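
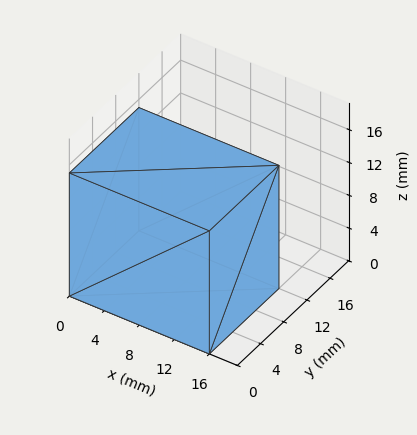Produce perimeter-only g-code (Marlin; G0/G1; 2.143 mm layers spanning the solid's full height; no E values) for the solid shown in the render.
Reading the render: the shape is a rectangular box, roughly 16 × 12 mm footprint and 15 mm tall (dimensions read to the nearest mm from the axis ticks). For the g-code, the solid's height is divided into equal slices at the stated Δz and each level perimeter traced with G1 moves after a G0 lift.

; perimeter-only toolpath
G21 ; units = mm
G90 ; absolute positioning
G28 ; home
; layer 1
G0 Z2.143
G0 X0.000 Y0.000
G1 X16.000 Y0.000
G1 X16.000 Y12.000
G1 X0.000 Y12.000
G1 X0.000 Y0.000
; layer 2
G0 Z4.286
G0 X0.000 Y0.000
G1 X16.000 Y0.000
G1 X16.000 Y12.000
G1 X0.000 Y12.000
G1 X0.000 Y0.000
; layer 3
G0 Z6.429
G0 X0.000 Y0.000
G1 X16.000 Y0.000
G1 X16.000 Y12.000
G1 X0.000 Y12.000
G1 X0.000 Y0.000
; layer 4
G0 Z8.571
G0 X0.000 Y0.000
G1 X16.000 Y0.000
G1 X16.000 Y12.000
G1 X0.000 Y12.000
G1 X0.000 Y0.000
; layer 5
G0 Z10.714
G0 X0.000 Y0.000
G1 X16.000 Y0.000
G1 X16.000 Y12.000
G1 X0.000 Y12.000
G1 X0.000 Y0.000
; layer 6
G0 Z12.857
G0 X0.000 Y0.000
G1 X16.000 Y0.000
G1 X16.000 Y12.000
G1 X0.000 Y12.000
G1 X0.000 Y0.000
; layer 7
G0 Z15.000
G0 X0.000 Y0.000
G1 X16.000 Y0.000
G1 X16.000 Y12.000
G1 X0.000 Y12.000
G1 X0.000 Y0.000
M2 ; end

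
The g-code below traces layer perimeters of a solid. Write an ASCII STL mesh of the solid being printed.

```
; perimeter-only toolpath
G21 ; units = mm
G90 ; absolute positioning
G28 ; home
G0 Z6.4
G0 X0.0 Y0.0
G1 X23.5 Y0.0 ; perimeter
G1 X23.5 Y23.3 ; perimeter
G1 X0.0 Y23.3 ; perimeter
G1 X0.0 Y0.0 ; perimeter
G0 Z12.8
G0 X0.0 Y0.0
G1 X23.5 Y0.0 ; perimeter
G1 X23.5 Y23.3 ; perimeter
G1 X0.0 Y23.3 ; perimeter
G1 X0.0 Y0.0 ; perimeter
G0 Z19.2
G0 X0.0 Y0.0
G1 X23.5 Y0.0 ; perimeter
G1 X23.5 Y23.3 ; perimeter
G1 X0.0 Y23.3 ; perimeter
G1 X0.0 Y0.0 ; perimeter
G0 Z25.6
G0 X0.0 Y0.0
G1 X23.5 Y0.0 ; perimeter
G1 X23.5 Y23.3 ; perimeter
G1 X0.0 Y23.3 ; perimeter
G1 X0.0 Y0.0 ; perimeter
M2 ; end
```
solid part
  facet normal 0.0000 0.0000 -1.0000
    outer loop
      vertex 23.5 23.3 0.0
      vertex 23.5 0.0 0.0
      vertex 0.0 0.0 0.0
    endloop
  endfacet
  facet normal 0.0000 0.0000 -1.0000
    outer loop
      vertex 0.0 23.3 0.0
      vertex 23.5 23.3 0.0
      vertex 0.0 0.0 0.0
    endloop
  endfacet
  facet normal 0.0000 0.0000 1.0000
    outer loop
      vertex 0.0 0.0 25.6
      vertex 23.5 0.0 25.6
      vertex 23.5 23.3 25.6
    endloop
  endfacet
  facet normal 0.0000 0.0000 1.0000
    outer loop
      vertex 0.0 0.0 25.6
      vertex 23.5 23.3 25.6
      vertex 0.0 23.3 25.6
    endloop
  endfacet
  facet normal 0.0000 -1.0000 0.0000
    outer loop
      vertex 0.0 0.0 0.0
      vertex 23.5 0.0 0.0
      vertex 23.5 0.0 25.6
    endloop
  endfacet
  facet normal 0.0000 -1.0000 0.0000
    outer loop
      vertex 0.0 0.0 0.0
      vertex 23.5 0.0 25.6
      vertex 0.0 0.0 25.6
    endloop
  endfacet
  facet normal 0.0000 1.0000 0.0000
    outer loop
      vertex 23.5 23.3 25.6
      vertex 23.5 23.3 0.0
      vertex 0.0 23.3 0.0
    endloop
  endfacet
  facet normal 0.0000 1.0000 0.0000
    outer loop
      vertex 0.0 23.3 25.6
      vertex 23.5 23.3 25.6
      vertex 0.0 23.3 0.0
    endloop
  endfacet
  facet normal -1.0000 0.0000 0.0000
    outer loop
      vertex 0.0 23.3 25.6
      vertex 0.0 23.3 0.0
      vertex 0.0 0.0 0.0
    endloop
  endfacet
  facet normal -1.0000 0.0000 0.0000
    outer loop
      vertex 0.0 0.0 25.6
      vertex 0.0 23.3 25.6
      vertex 0.0 0.0 0.0
    endloop
  endfacet
  facet normal 1.0000 0.0000 0.0000
    outer loop
      vertex 23.5 0.0 0.0
      vertex 23.5 23.3 0.0
      vertex 23.5 23.3 25.6
    endloop
  endfacet
  facet normal 1.0000 0.0000 0.0000
    outer loop
      vertex 23.5 0.0 0.0
      vertex 23.5 23.3 25.6
      vertex 23.5 0.0 25.6
    endloop
  endfacet
endsolid part

The G0 Z moves step by Δz≈6.4 mm. Every layer's G1 loop is the same polygon, so the solid is a straight extrusion of it from z=0 to z≈25.6. Closing with flat bottom and top caps and triangulating gives 12 facets — a rectangular box, roughly 23.5 × 23.3 mm footprint and 25.6 mm tall.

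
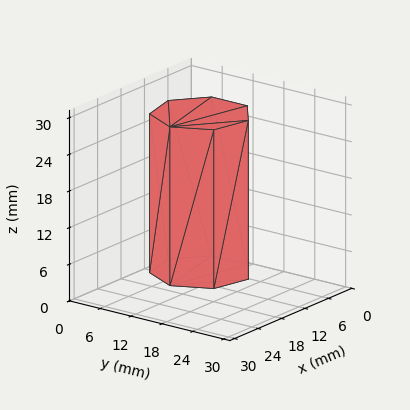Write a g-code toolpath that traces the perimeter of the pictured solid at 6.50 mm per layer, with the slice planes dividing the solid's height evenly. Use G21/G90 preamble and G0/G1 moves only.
Reading the render: the shape is a regular 7-sided prism (a cylinder approximated with 7 flat sides), circumscribed radius ≈ 8 mm, height ≈ 26 mm (dimensions read to the nearest mm from the axis ticks). For the g-code, the solid's height is divided into equal slices at the stated Δz and each level perimeter traced with G1 moves after a G0 lift.

; perimeter-only toolpath
G21 ; units = mm
G90 ; absolute positioning
G28 ; home
; layer 1
G0 Z6.50
G0 X16.00 Y8.00
G1 X12.99 Y14.25
G1 X6.22 Y15.80
G1 X0.79 Y11.47
G1 X0.79 Y4.53
G1 X6.22 Y0.20
G1 X12.99 Y1.75
G1 X16.00 Y8.00
; layer 2
G0 Z13.00
G0 X16.00 Y8.00
G1 X12.99 Y14.25
G1 X6.22 Y15.80
G1 X0.79 Y11.47
G1 X0.79 Y4.53
G1 X6.22 Y0.20
G1 X12.99 Y1.75
G1 X16.00 Y8.00
; layer 3
G0 Z19.50
G0 X16.00 Y8.00
G1 X12.99 Y14.25
G1 X6.22 Y15.80
G1 X0.79 Y11.47
G1 X0.79 Y4.53
G1 X6.22 Y0.20
G1 X12.99 Y1.75
G1 X16.00 Y8.00
; layer 4
G0 Z26.00
G0 X16.00 Y8.00
G1 X12.99 Y14.25
G1 X6.22 Y15.80
G1 X0.79 Y11.47
G1 X0.79 Y4.53
G1 X6.22 Y0.20
G1 X12.99 Y1.75
G1 X16.00 Y8.00
M2 ; end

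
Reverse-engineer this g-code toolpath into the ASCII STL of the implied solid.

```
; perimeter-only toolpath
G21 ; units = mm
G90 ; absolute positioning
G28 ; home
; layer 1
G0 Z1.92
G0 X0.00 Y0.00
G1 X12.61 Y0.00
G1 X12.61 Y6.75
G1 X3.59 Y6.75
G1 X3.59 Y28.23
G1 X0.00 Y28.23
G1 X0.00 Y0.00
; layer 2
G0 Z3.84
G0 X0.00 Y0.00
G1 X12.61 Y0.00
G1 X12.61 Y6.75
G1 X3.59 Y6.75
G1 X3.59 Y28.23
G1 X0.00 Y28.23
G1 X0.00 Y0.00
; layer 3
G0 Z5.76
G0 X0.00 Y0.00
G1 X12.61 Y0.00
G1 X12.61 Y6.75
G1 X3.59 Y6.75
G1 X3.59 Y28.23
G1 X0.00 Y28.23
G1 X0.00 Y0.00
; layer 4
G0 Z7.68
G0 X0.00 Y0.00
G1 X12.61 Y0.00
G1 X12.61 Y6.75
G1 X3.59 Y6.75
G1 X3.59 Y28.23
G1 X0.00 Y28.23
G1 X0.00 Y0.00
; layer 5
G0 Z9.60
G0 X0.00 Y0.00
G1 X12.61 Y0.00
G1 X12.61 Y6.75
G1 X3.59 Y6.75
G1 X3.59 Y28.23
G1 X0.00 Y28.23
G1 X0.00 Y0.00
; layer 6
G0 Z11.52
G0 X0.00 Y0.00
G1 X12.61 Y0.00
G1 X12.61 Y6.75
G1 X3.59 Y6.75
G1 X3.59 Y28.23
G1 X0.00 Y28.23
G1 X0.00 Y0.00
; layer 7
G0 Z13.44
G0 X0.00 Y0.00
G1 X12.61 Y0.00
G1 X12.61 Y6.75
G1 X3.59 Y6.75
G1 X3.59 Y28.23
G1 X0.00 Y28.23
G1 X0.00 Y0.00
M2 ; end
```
solid part
  facet normal 0.0000 0.0000 -1.0000
    outer loop
      vertex 12.61 6.75 0.00
      vertex 12.61 0.00 0.00
      vertex 0.00 0.00 0.00
    endloop
  endfacet
  facet normal 0.0000 0.0000 -1.0000
    outer loop
      vertex 3.59 6.75 0.00
      vertex 12.61 6.75 0.00
      vertex 0.00 0.00 0.00
    endloop
  endfacet
  facet normal 0.0000 0.0000 -1.0000
    outer loop
      vertex 3.59 28.23 0.00
      vertex 3.59 6.75 0.00
      vertex 0.00 0.00 0.00
    endloop
  endfacet
  facet normal 0.0000 0.0000 -1.0000
    outer loop
      vertex 0.00 28.23 0.00
      vertex 3.59 28.23 0.00
      vertex 0.00 0.00 0.00
    endloop
  endfacet
  facet normal 0.0000 0.0000 1.0000
    outer loop
      vertex 0.00 0.00 13.44
      vertex 12.61 0.00 13.44
      vertex 12.61 6.75 13.44
    endloop
  endfacet
  facet normal 0.0000 0.0000 1.0000
    outer loop
      vertex 0.00 0.00 13.44
      vertex 12.61 6.75 13.44
      vertex 3.59 6.75 13.44
    endloop
  endfacet
  facet normal 0.0000 0.0000 1.0000
    outer loop
      vertex 0.00 0.00 13.44
      vertex 3.59 6.75 13.44
      vertex 3.59 28.23 13.44
    endloop
  endfacet
  facet normal 0.0000 0.0000 1.0000
    outer loop
      vertex 0.00 0.00 13.44
      vertex 3.59 28.23 13.44
      vertex 0.00 28.23 13.44
    endloop
  endfacet
  facet normal 0.0000 -1.0000 0.0000
    outer loop
      vertex 0.00 0.00 0.00
      vertex 12.61 0.00 0.00
      vertex 12.61 0.00 13.44
    endloop
  endfacet
  facet normal 0.0000 -1.0000 0.0000
    outer loop
      vertex 0.00 0.00 0.00
      vertex 12.61 0.00 13.44
      vertex 0.00 0.00 13.44
    endloop
  endfacet
  facet normal 1.0000 0.0000 0.0000
    outer loop
      vertex 12.61 0.00 0.00
      vertex 12.61 6.75 0.00
      vertex 12.61 6.75 13.44
    endloop
  endfacet
  facet normal 1.0000 0.0000 0.0000
    outer loop
      vertex 12.61 0.00 0.00
      vertex 12.61 6.75 13.44
      vertex 12.61 0.00 13.44
    endloop
  endfacet
  facet normal 0.0000 1.0000 0.0000
    outer loop
      vertex 12.61 6.75 0.00
      vertex 3.59 6.75 0.00
      vertex 3.59 6.75 13.44
    endloop
  endfacet
  facet normal 0.0000 1.0000 0.0000
    outer loop
      vertex 12.61 6.75 0.00
      vertex 3.59 6.75 13.44
      vertex 12.61 6.75 13.44
    endloop
  endfacet
  facet normal 1.0000 0.0000 0.0000
    outer loop
      vertex 3.59 6.75 0.00
      vertex 3.59 28.23 0.00
      vertex 3.59 28.23 13.44
    endloop
  endfacet
  facet normal 1.0000 0.0000 0.0000
    outer loop
      vertex 3.59 6.75 0.00
      vertex 3.59 28.23 13.44
      vertex 3.59 6.75 13.44
    endloop
  endfacet
  facet normal 0.0000 1.0000 0.0000
    outer loop
      vertex 3.59 28.23 0.00
      vertex 0.00 28.23 0.00
      vertex 0.00 28.23 13.44
    endloop
  endfacet
  facet normal 0.0000 1.0000 0.0000
    outer loop
      vertex 3.59 28.23 0.00
      vertex 0.00 28.23 13.44
      vertex 3.59 28.23 13.44
    endloop
  endfacet
  facet normal -1.0000 0.0000 0.0000
    outer loop
      vertex 0.00 28.23 0.00
      vertex 0.00 0.00 0.00
      vertex 0.00 0.00 13.44
    endloop
  endfacet
  facet normal -1.0000 0.0000 0.0000
    outer loop
      vertex 0.00 28.23 0.00
      vertex 0.00 0.00 13.44
      vertex 0.00 28.23 13.44
    endloop
  endfacet
endsolid part

The G0 Z moves step by Δz≈1.92 mm. Every layer's G1 loop is the same polygon, so the solid is a straight extrusion of it from z=0 to z≈13.4. Closing with flat bottom and top caps and triangulating gives 20 facets — an L-shaped prism: outer 12.6 × 28.2 mm, arm thicknesses ≈ 6.75 mm (horizontal) and 3.59 mm (vertical), extruded 13.4 mm in z.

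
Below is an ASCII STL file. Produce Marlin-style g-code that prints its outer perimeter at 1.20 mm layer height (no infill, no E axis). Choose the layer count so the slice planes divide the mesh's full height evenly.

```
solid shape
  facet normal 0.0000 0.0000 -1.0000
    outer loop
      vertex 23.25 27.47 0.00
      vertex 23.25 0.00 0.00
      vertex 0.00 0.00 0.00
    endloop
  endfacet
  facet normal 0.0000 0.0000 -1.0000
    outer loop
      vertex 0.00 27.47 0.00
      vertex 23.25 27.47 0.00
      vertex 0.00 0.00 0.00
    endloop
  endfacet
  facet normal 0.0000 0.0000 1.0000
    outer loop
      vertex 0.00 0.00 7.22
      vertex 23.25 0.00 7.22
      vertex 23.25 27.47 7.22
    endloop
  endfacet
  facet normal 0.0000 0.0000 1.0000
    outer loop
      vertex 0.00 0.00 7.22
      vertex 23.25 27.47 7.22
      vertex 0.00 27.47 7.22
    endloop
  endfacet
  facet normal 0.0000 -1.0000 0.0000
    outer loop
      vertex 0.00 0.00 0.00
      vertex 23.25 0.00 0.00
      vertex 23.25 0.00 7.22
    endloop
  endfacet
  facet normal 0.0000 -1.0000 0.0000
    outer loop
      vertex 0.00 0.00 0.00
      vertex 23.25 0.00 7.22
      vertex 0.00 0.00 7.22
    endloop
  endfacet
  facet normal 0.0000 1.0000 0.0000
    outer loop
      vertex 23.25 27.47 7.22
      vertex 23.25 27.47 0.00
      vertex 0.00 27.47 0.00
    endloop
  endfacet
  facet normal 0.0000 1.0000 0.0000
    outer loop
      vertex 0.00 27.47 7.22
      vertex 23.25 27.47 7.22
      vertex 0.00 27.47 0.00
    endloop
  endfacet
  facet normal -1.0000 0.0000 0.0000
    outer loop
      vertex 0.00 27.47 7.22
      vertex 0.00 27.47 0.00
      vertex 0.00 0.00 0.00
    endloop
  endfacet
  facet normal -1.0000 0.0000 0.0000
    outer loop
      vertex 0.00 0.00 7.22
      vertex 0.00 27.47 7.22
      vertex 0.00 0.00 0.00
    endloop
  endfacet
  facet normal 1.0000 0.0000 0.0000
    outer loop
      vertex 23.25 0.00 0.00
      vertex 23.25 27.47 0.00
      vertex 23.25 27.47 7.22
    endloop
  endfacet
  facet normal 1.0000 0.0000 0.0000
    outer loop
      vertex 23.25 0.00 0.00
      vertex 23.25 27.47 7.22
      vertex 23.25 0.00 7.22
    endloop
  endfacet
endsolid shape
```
; perimeter-only toolpath
G21 ; units = mm
G90 ; absolute positioning
G28 ; home
; layer 1
G0 Z1.20
G0 X0.00 Y0.00
G1 X23.25 Y0.00
G1 X23.25 Y27.47
G1 X0.00 Y27.47
G1 X0.00 Y0.00
; layer 2
G0 Z2.41
G0 X0.00 Y0.00
G1 X23.25 Y0.00
G1 X23.25 Y27.47
G1 X0.00 Y27.47
G1 X0.00 Y0.00
; layer 3
G0 Z3.61
G0 X0.00 Y0.00
G1 X23.25 Y0.00
G1 X23.25 Y27.47
G1 X0.00 Y27.47
G1 X0.00 Y0.00
; layer 4
G0 Z4.81
G0 X0.00 Y0.00
G1 X23.25 Y0.00
G1 X23.25 Y27.47
G1 X0.00 Y27.47
G1 X0.00 Y0.00
; layer 5
G0 Z6.02
G0 X0.00 Y0.00
G1 X23.25 Y0.00
G1 X23.25 Y27.47
G1 X0.00 Y27.47
G1 X0.00 Y0.00
; layer 6
G0 Z7.22
G0 X0.00 Y0.00
G1 X23.25 Y0.00
G1 X23.25 Y27.47
G1 X0.00 Y27.47
G1 X0.00 Y0.00
M2 ; end

The solid is a rectangular box, roughly 23.2 × 27.5 mm footprint and 7.22 mm tall. Slicing at Δz = 1.20 mm — 6 equal slices spanning the solid's height, so layer i sits at z = i·h/6 — gives 6 non-empty perimeters. Each is a 4-segment closed polygon; G0 lifts to the layer z and rapids to the start vertex, then G1 traces the edges.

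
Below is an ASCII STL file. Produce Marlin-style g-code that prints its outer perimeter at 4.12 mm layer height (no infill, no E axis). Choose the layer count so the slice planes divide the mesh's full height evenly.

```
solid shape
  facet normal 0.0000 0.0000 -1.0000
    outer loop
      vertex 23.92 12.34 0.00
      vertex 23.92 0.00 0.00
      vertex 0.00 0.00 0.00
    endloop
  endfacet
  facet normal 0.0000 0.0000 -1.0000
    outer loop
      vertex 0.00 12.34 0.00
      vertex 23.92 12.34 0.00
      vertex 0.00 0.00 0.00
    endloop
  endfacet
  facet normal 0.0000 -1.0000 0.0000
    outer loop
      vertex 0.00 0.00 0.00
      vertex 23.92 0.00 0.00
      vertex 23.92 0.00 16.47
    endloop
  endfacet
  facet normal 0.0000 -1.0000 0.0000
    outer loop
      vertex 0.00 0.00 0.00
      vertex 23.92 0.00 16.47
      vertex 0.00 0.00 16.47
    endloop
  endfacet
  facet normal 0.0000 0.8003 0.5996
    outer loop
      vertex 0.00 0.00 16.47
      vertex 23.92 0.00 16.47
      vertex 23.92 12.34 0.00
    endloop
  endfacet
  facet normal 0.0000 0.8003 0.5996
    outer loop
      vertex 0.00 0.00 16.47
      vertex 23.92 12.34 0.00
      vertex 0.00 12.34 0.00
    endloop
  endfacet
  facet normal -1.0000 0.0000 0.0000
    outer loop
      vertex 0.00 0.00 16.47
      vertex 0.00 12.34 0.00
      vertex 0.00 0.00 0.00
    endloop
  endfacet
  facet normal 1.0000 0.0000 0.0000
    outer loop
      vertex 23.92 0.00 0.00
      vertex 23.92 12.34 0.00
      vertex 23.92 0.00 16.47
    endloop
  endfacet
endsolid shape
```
; perimeter-only toolpath
G21 ; units = mm
G90 ; absolute positioning
G28 ; home
; layer 1
G0 Z4.12
G0 X0.00 Y0.00
G1 X23.92 Y0.00
G1 X23.92 Y9.25
G1 X0.00 Y9.25
G1 X0.00 Y0.00
; layer 2
G0 Z8.23
G0 X0.00 Y0.00
G1 X23.92 Y0.00
G1 X23.92 Y6.17
G1 X0.00 Y6.17
G1 X0.00 Y0.00
; layer 3
G0 Z12.35
G0 X0.00 Y0.00
G1 X23.92 Y0.00
G1 X23.92 Y3.08
G1 X0.00 Y3.08
G1 X0.00 Y0.00
M2 ; end

The solid is a wedge (ramp): 23.9 × 12.3 mm base, rising to 16.5 mm along the y=0 edge and sloping linearly to z=0 at y=12.3. Slicing at Δz = 4.12 mm — 4 equal slices spanning the solid's height, so layer i sits at z = i·h/4 — gives 3 non-empty perimeters. Each is a 4-segment closed polygon; G0 lifts to the layer z and rapids to the start vertex, then G1 traces the edges. The cross-section shrinks linearly with z (the slice at the apex is degenerate and omitted).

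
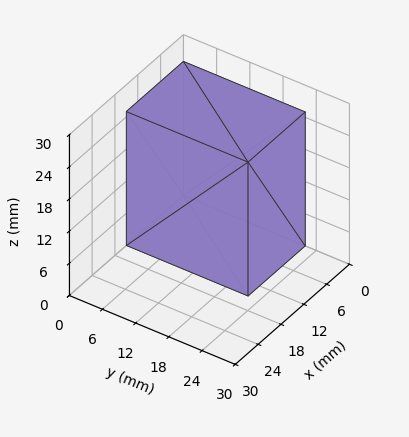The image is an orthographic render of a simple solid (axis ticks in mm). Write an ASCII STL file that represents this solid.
Reading the render: the shape is a rectangular box, roughly 15 × 22 mm footprint and 25 mm tall (dimensions read to the nearest mm from the axis ticks). For the STL, each face is triangulated and given an outward normal.

solid part
  facet normal 0.0000 0.0000 -1.0000
    outer loop
      vertex 15.0 22.0 0.0
      vertex 15.0 0.0 0.0
      vertex 0.0 0.0 0.0
    endloop
  endfacet
  facet normal 0.0000 0.0000 -1.0000
    outer loop
      vertex 0.0 22.0 0.0
      vertex 15.0 22.0 0.0
      vertex 0.0 0.0 0.0
    endloop
  endfacet
  facet normal 0.0000 0.0000 1.0000
    outer loop
      vertex 0.0 0.0 25.0
      vertex 15.0 0.0 25.0
      vertex 15.0 22.0 25.0
    endloop
  endfacet
  facet normal 0.0000 0.0000 1.0000
    outer loop
      vertex 0.0 0.0 25.0
      vertex 15.0 22.0 25.0
      vertex 0.0 22.0 25.0
    endloop
  endfacet
  facet normal 0.0000 -1.0000 0.0000
    outer loop
      vertex 0.0 0.0 0.0
      vertex 15.0 0.0 0.0
      vertex 15.0 0.0 25.0
    endloop
  endfacet
  facet normal 0.0000 -1.0000 0.0000
    outer loop
      vertex 0.0 0.0 0.0
      vertex 15.0 0.0 25.0
      vertex 0.0 0.0 25.0
    endloop
  endfacet
  facet normal 0.0000 1.0000 0.0000
    outer loop
      vertex 15.0 22.0 25.0
      vertex 15.0 22.0 0.0
      vertex 0.0 22.0 0.0
    endloop
  endfacet
  facet normal 0.0000 1.0000 0.0000
    outer loop
      vertex 0.0 22.0 25.0
      vertex 15.0 22.0 25.0
      vertex 0.0 22.0 0.0
    endloop
  endfacet
  facet normal -1.0000 0.0000 0.0000
    outer loop
      vertex 0.0 22.0 25.0
      vertex 0.0 22.0 0.0
      vertex 0.0 0.0 0.0
    endloop
  endfacet
  facet normal -1.0000 0.0000 0.0000
    outer loop
      vertex 0.0 0.0 25.0
      vertex 0.0 22.0 25.0
      vertex 0.0 0.0 0.0
    endloop
  endfacet
  facet normal 1.0000 0.0000 0.0000
    outer loop
      vertex 15.0 0.0 0.0
      vertex 15.0 22.0 0.0
      vertex 15.0 22.0 25.0
    endloop
  endfacet
  facet normal 1.0000 0.0000 0.0000
    outer loop
      vertex 15.0 0.0 0.0
      vertex 15.0 22.0 25.0
      vertex 15.0 0.0 25.0
    endloop
  endfacet
endsolid part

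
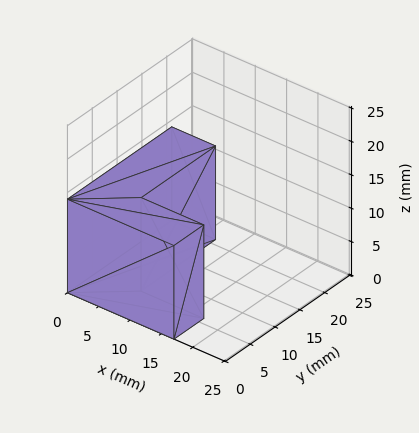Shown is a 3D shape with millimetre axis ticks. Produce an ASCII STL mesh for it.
Reading the render: the shape is an L-shaped prism: outer 17 × 21 mm, arm thicknesses ≈ 6 mm (horizontal) and 7 mm (vertical), extruded 14 mm in z (dimensions read to the nearest mm from the axis ticks). For the STL, each face is triangulated and given an outward normal.

solid part
  facet normal 0.0000 0.0000 -1.0000
    outer loop
      vertex 17.00 6.00 0.00
      vertex 17.00 0.00 0.00
      vertex 0.00 0.00 0.00
    endloop
  endfacet
  facet normal 0.0000 0.0000 -1.0000
    outer loop
      vertex 7.00 6.00 0.00
      vertex 17.00 6.00 0.00
      vertex 0.00 0.00 0.00
    endloop
  endfacet
  facet normal 0.0000 0.0000 -1.0000
    outer loop
      vertex 7.00 21.00 0.00
      vertex 7.00 6.00 0.00
      vertex 0.00 0.00 0.00
    endloop
  endfacet
  facet normal 0.0000 0.0000 -1.0000
    outer loop
      vertex 0.00 21.00 0.00
      vertex 7.00 21.00 0.00
      vertex 0.00 0.00 0.00
    endloop
  endfacet
  facet normal 0.0000 0.0000 1.0000
    outer loop
      vertex 0.00 0.00 14.00
      vertex 17.00 0.00 14.00
      vertex 17.00 6.00 14.00
    endloop
  endfacet
  facet normal 0.0000 0.0000 1.0000
    outer loop
      vertex 0.00 0.00 14.00
      vertex 17.00 6.00 14.00
      vertex 7.00 6.00 14.00
    endloop
  endfacet
  facet normal 0.0000 0.0000 1.0000
    outer loop
      vertex 0.00 0.00 14.00
      vertex 7.00 6.00 14.00
      vertex 7.00 21.00 14.00
    endloop
  endfacet
  facet normal 0.0000 0.0000 1.0000
    outer loop
      vertex 0.00 0.00 14.00
      vertex 7.00 21.00 14.00
      vertex 0.00 21.00 14.00
    endloop
  endfacet
  facet normal 0.0000 -1.0000 0.0000
    outer loop
      vertex 0.00 0.00 0.00
      vertex 17.00 0.00 0.00
      vertex 17.00 0.00 14.00
    endloop
  endfacet
  facet normal 0.0000 -1.0000 0.0000
    outer loop
      vertex 0.00 0.00 0.00
      vertex 17.00 0.00 14.00
      vertex 0.00 0.00 14.00
    endloop
  endfacet
  facet normal 1.0000 0.0000 0.0000
    outer loop
      vertex 17.00 0.00 0.00
      vertex 17.00 6.00 0.00
      vertex 17.00 6.00 14.00
    endloop
  endfacet
  facet normal 1.0000 0.0000 0.0000
    outer loop
      vertex 17.00 0.00 0.00
      vertex 17.00 6.00 14.00
      vertex 17.00 0.00 14.00
    endloop
  endfacet
  facet normal 0.0000 1.0000 0.0000
    outer loop
      vertex 17.00 6.00 0.00
      vertex 7.00 6.00 0.00
      vertex 7.00 6.00 14.00
    endloop
  endfacet
  facet normal 0.0000 1.0000 0.0000
    outer loop
      vertex 17.00 6.00 0.00
      vertex 7.00 6.00 14.00
      vertex 17.00 6.00 14.00
    endloop
  endfacet
  facet normal 1.0000 0.0000 0.0000
    outer loop
      vertex 7.00 6.00 0.00
      vertex 7.00 21.00 0.00
      vertex 7.00 21.00 14.00
    endloop
  endfacet
  facet normal 1.0000 0.0000 0.0000
    outer loop
      vertex 7.00 6.00 0.00
      vertex 7.00 21.00 14.00
      vertex 7.00 6.00 14.00
    endloop
  endfacet
  facet normal 0.0000 1.0000 0.0000
    outer loop
      vertex 7.00 21.00 0.00
      vertex 0.00 21.00 0.00
      vertex 0.00 21.00 14.00
    endloop
  endfacet
  facet normal 0.0000 1.0000 0.0000
    outer loop
      vertex 7.00 21.00 0.00
      vertex 0.00 21.00 14.00
      vertex 7.00 21.00 14.00
    endloop
  endfacet
  facet normal -1.0000 0.0000 0.0000
    outer loop
      vertex 0.00 21.00 0.00
      vertex 0.00 0.00 0.00
      vertex 0.00 0.00 14.00
    endloop
  endfacet
  facet normal -1.0000 0.0000 0.0000
    outer loop
      vertex 0.00 21.00 0.00
      vertex 0.00 0.00 14.00
      vertex 0.00 21.00 14.00
    endloop
  endfacet
endsolid part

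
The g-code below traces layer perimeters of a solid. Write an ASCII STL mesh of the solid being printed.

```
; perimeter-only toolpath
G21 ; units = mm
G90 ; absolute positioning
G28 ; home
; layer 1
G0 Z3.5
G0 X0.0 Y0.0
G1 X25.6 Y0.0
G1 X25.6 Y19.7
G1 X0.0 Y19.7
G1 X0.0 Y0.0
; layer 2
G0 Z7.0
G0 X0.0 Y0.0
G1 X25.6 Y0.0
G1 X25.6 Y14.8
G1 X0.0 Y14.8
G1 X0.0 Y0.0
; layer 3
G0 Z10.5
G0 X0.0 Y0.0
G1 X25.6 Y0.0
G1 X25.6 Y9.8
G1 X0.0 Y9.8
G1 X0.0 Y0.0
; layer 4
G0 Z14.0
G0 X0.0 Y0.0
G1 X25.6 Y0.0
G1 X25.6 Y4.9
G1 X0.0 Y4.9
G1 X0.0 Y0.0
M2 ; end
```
solid part
  facet normal 0.0000 0.0000 -1.0000
    outer loop
      vertex 25.6 24.6 0.0
      vertex 25.6 0.0 0.0
      vertex 0.0 0.0 0.0
    endloop
  endfacet
  facet normal 0.0000 0.0000 -1.0000
    outer loop
      vertex 0.0 24.6 0.0
      vertex 25.6 24.6 0.0
      vertex 0.0 0.0 0.0
    endloop
  endfacet
  facet normal 0.0000 -1.0000 0.0000
    outer loop
      vertex 0.0 0.0 0.0
      vertex 25.6 0.0 0.0
      vertex 25.6 0.0 17.5
    endloop
  endfacet
  facet normal 0.0000 -1.0000 0.0000
    outer loop
      vertex 0.0 0.0 0.0
      vertex 25.6 0.0 17.5
      vertex 0.0 0.0 17.5
    endloop
  endfacet
  facet normal 0.0000 0.5797 0.8149
    outer loop
      vertex 0.0 0.0 17.5
      vertex 25.6 0.0 17.5
      vertex 25.6 24.6 0.0
    endloop
  endfacet
  facet normal 0.0000 0.5797 0.8149
    outer loop
      vertex 0.0 0.0 17.5
      vertex 25.6 24.6 0.0
      vertex 0.0 24.6 0.0
    endloop
  endfacet
  facet normal -1.0000 0.0000 0.0000
    outer loop
      vertex 0.0 0.0 17.5
      vertex 0.0 24.6 0.0
      vertex 0.0 0.0 0.0
    endloop
  endfacet
  facet normal 1.0000 0.0000 0.0000
    outer loop
      vertex 25.6 0.0 0.0
      vertex 25.6 24.6 0.0
      vertex 25.6 0.0 17.5
    endloop
  endfacet
endsolid part

The G0 Z moves step by Δz≈3.5 mm. The G1 loops shrink linearly with z, so the solid tapers from its base footprint up to z≈17.5. Closing with a flat bottom cap and the tapered top and triangulating gives 8 facets — a wedge (ramp): 25.6 × 24.6 mm base, rising to 17.5 mm along the y=0 edge and sloping linearly to z=0 at y=24.6.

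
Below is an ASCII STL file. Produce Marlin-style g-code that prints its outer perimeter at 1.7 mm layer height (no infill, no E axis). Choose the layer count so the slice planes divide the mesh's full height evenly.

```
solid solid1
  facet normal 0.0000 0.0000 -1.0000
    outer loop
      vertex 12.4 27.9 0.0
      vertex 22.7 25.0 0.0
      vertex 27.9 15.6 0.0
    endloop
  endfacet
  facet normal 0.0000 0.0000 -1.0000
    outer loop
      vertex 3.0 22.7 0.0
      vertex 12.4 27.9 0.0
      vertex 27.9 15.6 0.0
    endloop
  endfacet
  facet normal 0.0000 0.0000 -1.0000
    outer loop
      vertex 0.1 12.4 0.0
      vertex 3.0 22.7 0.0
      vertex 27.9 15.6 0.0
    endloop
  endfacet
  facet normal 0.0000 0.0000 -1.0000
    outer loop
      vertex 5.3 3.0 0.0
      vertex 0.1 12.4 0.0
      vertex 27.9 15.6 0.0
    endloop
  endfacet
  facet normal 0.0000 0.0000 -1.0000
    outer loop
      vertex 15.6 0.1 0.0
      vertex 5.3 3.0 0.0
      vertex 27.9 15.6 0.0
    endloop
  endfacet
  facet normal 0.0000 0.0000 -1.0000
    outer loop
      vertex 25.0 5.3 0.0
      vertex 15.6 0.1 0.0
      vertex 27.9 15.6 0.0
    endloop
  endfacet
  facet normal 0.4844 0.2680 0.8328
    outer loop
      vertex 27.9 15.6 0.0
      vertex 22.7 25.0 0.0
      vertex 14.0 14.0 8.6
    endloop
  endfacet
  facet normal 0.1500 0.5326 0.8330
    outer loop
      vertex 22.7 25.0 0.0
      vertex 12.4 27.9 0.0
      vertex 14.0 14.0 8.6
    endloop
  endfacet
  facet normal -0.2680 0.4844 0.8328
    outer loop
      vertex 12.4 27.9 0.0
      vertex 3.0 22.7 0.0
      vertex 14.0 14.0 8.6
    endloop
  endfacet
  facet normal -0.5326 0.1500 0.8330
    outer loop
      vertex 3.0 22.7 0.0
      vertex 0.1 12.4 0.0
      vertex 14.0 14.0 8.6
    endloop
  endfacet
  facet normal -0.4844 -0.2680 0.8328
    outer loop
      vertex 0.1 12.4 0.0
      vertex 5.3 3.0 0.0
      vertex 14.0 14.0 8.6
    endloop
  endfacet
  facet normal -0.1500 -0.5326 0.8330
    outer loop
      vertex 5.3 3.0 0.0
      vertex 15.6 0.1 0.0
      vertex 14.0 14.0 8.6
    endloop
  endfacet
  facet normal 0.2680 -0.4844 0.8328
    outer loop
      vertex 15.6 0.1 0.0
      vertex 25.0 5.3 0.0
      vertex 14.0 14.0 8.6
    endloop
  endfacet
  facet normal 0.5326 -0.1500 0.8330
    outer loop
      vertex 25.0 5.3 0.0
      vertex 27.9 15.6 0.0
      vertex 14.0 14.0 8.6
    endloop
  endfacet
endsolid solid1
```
; perimeter-only toolpath
G21 ; units = mm
G90 ; absolute positioning
G28 ; home
; layer 1
G0 Z1.7
G0 X25.1 Y15.3
G1 X21.0 Y22.8
G1 X12.7 Y25.1
G1 X5.2 Y21.0
G1 X2.9 Y12.7
G1 X7.0 Y5.2
G1 X15.3 Y2.9
G1 X22.8 Y7.0
G1 X25.1 Y15.3
; layer 2
G0 Z3.4
G0 X22.3 Y15.0
G1 X19.2 Y20.6
G1 X13.0 Y22.3
G1 X7.4 Y19.2
G1 X5.7 Y13.0
G1 X8.8 Y7.4
G1 X15.0 Y5.7
G1 X20.6 Y8.8
G1 X22.3 Y15.0
; layer 3
G0 Z5.2
G0 X19.6 Y14.6
G1 X17.5 Y18.4
G1 X13.4 Y19.6
G1 X9.6 Y17.5
G1 X8.4 Y13.4
G1 X10.5 Y9.6
G1 X14.6 Y8.4
G1 X18.4 Y10.5
G1 X19.6 Y14.6
; layer 4
G0 Z6.9
G0 X16.8 Y14.3
G1 X15.7 Y16.2
G1 X13.7 Y16.8
G1 X11.8 Y15.7
G1 X11.2 Y13.7
G1 X12.3 Y11.8
G1 X14.3 Y11.2
G1 X16.2 Y12.3
G1 X16.8 Y14.3
M2 ; end

The solid is a regular 8-sided pyramid, base circumscribed radius ≈ 14 mm, apex at z ≈ 8.6 mm. Slicing at Δz = 1.7 mm — 5 equal slices spanning the solid's height, so layer i sits at z = i·h/5 — gives 4 non-empty perimeters. Each is a 8-segment closed polygon; G0 lifts to the layer z and rapids to the start vertex, then G1 traces the edges. The cross-section shrinks linearly with z (the slice at the apex is degenerate and omitted).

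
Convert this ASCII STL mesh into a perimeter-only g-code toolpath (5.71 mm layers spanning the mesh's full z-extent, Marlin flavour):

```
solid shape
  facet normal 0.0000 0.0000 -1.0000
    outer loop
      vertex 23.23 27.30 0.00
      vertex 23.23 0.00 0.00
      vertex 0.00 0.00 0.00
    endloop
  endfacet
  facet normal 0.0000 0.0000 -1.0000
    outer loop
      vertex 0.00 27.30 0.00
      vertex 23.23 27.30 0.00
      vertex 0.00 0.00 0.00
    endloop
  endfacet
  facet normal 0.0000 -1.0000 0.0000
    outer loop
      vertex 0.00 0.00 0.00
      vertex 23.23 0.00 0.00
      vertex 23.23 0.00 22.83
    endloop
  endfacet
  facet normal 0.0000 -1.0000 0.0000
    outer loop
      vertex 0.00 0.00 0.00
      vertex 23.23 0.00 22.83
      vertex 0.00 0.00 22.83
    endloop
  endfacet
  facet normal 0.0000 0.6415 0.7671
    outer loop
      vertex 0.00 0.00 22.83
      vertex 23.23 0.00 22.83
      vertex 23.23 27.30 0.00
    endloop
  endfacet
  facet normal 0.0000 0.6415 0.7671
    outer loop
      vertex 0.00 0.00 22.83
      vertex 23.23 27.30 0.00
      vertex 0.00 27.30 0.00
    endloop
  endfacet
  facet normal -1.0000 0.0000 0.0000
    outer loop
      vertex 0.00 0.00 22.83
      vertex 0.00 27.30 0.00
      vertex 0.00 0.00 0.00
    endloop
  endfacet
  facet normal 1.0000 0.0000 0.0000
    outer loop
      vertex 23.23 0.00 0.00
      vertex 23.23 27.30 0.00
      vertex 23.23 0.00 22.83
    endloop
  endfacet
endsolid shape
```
; perimeter-only toolpath
G21 ; units = mm
G90 ; absolute positioning
G28 ; home
; layer 1
G0 Z5.71
G0 X0.00 Y0.00
G1 X23.23 Y0.00
G1 X23.23 Y20.48
G1 X0.00 Y20.48
G1 X0.00 Y0.00
; layer 2
G0 Z11.41
G0 X0.00 Y0.00
G1 X23.23 Y0.00
G1 X23.23 Y13.65
G1 X0.00 Y13.65
G1 X0.00 Y0.00
; layer 3
G0 Z17.12
G0 X0.00 Y0.00
G1 X23.23 Y0.00
G1 X23.23 Y6.83
G1 X0.00 Y6.83
G1 X0.00 Y0.00
M2 ; end

The solid is a wedge (ramp): 23.2 × 27.3 mm base, rising to 22.8 mm along the y=0 edge and sloping linearly to z=0 at y=27.3. Slicing at Δz = 5.71 mm — 4 equal slices spanning the solid's height, so layer i sits at z = i·h/4 — gives 3 non-empty perimeters. Each is a 4-segment closed polygon; G0 lifts to the layer z and rapids to the start vertex, then G1 traces the edges. The cross-section shrinks linearly with z (the slice at the apex is degenerate and omitted).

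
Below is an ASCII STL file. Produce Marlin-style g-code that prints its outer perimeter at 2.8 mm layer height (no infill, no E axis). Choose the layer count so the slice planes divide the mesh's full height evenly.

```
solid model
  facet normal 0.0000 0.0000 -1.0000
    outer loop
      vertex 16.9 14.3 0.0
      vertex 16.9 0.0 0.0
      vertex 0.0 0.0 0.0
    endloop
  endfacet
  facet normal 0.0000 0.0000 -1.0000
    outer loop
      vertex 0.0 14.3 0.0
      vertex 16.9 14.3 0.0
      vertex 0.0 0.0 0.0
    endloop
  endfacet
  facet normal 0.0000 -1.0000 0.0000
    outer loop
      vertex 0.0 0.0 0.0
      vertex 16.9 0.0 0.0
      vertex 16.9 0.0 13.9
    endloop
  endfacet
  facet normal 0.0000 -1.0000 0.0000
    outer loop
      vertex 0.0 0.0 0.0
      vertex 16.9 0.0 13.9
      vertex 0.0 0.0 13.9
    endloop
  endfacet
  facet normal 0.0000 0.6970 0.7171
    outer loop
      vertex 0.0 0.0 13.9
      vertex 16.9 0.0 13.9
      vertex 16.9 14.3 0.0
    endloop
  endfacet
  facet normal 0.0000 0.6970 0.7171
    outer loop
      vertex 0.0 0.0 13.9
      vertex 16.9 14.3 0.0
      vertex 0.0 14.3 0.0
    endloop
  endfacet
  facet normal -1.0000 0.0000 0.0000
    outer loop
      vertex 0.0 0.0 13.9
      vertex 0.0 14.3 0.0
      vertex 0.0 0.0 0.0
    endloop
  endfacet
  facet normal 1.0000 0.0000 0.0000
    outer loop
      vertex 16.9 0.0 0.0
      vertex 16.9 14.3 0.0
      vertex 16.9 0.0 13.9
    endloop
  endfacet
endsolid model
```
; perimeter-only toolpath
G21 ; units = mm
G90 ; absolute positioning
G28 ; home
; layer 1
G0 Z2.8
G0 X0.0 Y0.0
G1 X16.9 Y0.0
G1 X16.9 Y11.4
G1 X0.0 Y11.4
G1 X0.0 Y0.0
; layer 2
G0 Z5.6
G0 X0.0 Y0.0
G1 X16.9 Y0.0
G1 X16.9 Y8.6
G1 X0.0 Y8.6
G1 X0.0 Y0.0
; layer 3
G0 Z8.3
G0 X0.0 Y0.0
G1 X16.9 Y0.0
G1 X16.9 Y5.7
G1 X0.0 Y5.7
G1 X0.0 Y0.0
; layer 4
G0 Z11.1
G0 X0.0 Y0.0
G1 X16.9 Y0.0
G1 X16.9 Y2.9
G1 X0.0 Y2.9
G1 X0.0 Y0.0
M2 ; end

The solid is a wedge (ramp): 16.9 × 14.3 mm base, rising to 13.9 mm along the y=0 edge and sloping linearly to z=0 at y=14.3. Slicing at Δz = 2.8 mm — 5 equal slices spanning the solid's height, so layer i sits at z = i·h/5 — gives 4 non-empty perimeters. Each is a 4-segment closed polygon; G0 lifts to the layer z and rapids to the start vertex, then G1 traces the edges. The cross-section shrinks linearly with z (the slice at the apex is degenerate and omitted).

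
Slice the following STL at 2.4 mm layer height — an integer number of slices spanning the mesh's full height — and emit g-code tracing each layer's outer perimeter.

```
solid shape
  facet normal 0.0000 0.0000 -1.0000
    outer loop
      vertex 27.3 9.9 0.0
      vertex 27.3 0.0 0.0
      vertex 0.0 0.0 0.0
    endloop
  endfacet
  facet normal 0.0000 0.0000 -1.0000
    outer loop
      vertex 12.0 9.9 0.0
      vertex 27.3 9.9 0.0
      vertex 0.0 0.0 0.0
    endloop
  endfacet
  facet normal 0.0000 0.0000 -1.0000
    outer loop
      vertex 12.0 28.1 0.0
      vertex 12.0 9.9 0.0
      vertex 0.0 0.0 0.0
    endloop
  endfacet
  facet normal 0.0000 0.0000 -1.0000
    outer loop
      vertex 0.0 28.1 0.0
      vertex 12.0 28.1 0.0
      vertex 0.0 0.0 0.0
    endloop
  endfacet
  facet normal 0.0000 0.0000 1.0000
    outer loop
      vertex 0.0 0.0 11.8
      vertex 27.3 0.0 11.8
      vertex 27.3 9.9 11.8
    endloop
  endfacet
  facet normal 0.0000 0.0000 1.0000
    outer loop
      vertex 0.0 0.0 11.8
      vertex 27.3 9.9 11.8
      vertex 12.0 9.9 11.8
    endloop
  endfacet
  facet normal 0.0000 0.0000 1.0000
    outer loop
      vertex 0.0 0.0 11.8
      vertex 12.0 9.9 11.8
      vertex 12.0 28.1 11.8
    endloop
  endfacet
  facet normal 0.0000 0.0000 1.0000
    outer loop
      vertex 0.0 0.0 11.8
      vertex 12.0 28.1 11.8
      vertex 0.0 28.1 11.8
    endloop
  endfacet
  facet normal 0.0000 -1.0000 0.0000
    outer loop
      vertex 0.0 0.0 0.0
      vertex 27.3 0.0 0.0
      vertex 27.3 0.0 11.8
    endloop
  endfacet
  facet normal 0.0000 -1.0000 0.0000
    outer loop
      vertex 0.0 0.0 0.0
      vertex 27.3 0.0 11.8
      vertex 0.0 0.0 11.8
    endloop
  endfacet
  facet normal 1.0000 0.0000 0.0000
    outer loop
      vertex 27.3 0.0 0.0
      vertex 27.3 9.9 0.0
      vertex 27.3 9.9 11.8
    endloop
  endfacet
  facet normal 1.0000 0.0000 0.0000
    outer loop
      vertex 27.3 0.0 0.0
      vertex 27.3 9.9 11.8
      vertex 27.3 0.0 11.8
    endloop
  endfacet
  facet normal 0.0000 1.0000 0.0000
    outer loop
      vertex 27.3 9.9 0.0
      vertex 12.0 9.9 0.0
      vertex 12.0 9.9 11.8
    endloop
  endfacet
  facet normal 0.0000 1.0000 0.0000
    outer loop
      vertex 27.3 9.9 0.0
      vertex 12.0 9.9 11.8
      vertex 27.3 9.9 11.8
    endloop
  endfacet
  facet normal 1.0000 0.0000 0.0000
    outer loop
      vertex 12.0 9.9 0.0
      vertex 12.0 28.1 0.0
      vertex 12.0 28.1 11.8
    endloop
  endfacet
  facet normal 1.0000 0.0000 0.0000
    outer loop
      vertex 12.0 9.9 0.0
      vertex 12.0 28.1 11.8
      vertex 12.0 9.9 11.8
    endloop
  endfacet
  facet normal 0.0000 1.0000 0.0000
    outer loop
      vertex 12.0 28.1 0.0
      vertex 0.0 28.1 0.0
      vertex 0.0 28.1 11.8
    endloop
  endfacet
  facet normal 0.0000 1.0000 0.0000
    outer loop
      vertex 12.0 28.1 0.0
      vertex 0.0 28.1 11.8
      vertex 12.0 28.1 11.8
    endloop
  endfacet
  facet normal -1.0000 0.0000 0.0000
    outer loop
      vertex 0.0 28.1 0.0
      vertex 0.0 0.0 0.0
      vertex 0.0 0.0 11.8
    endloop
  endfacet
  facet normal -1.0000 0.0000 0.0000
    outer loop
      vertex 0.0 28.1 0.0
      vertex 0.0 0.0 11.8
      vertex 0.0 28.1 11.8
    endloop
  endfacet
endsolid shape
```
; perimeter-only toolpath
G21 ; units = mm
G90 ; absolute positioning
G28 ; home
; layer 1
G0 Z2.4
G0 X0.0 Y0.0
G1 X27.3 Y0.0
G1 X27.3 Y9.9
G1 X12.0 Y9.9
G1 X12.0 Y28.1
G1 X0.0 Y28.1
G1 X0.0 Y0.0
; layer 2
G0 Z4.7
G0 X0.0 Y0.0
G1 X27.3 Y0.0
G1 X27.3 Y9.9
G1 X12.0 Y9.9
G1 X12.0 Y28.1
G1 X0.0 Y28.1
G1 X0.0 Y0.0
; layer 3
G0 Z7.1
G0 X0.0 Y0.0
G1 X27.3 Y0.0
G1 X27.3 Y9.9
G1 X12.0 Y9.9
G1 X12.0 Y28.1
G1 X0.0 Y28.1
G1 X0.0 Y0.0
; layer 4
G0 Z9.4
G0 X0.0 Y0.0
G1 X27.3 Y0.0
G1 X27.3 Y9.9
G1 X12.0 Y9.9
G1 X12.0 Y28.1
G1 X0.0 Y28.1
G1 X0.0 Y0.0
; layer 5
G0 Z11.8
G0 X0.0 Y0.0
G1 X27.3 Y0.0
G1 X27.3 Y9.9
G1 X12.0 Y9.9
G1 X12.0 Y28.1
G1 X0.0 Y28.1
G1 X0.0 Y0.0
M2 ; end

The solid is an L-shaped prism: outer 27.3 × 28.1 mm, arm thicknesses ≈ 9.9 mm (horizontal) and 12 mm (vertical), extruded 11.8 mm in z. Slicing at Δz = 2.4 mm — 5 equal slices spanning the solid's height, so layer i sits at z = i·h/5 — gives 5 non-empty perimeters. Each is a 6-segment closed polygon; G0 lifts to the layer z and rapids to the start vertex, then G1 traces the edges.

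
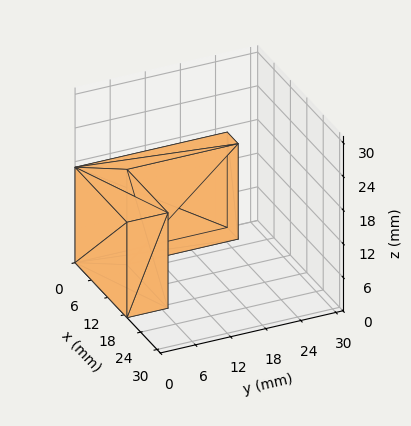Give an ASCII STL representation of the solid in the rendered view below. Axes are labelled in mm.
Reading the render: the shape is an L-shaped prism: outer 19 × 26 mm, arm thicknesses ≈ 7 mm (horizontal) and 4 mm (vertical), extruded 17 mm in z (dimensions read to the nearest mm from the axis ticks). For the STL, each face is triangulated and given an outward normal.

solid part
  facet normal 0.0000 0.0000 -1.0000
    outer loop
      vertex 19.0 7.0 0.0
      vertex 19.0 0.0 0.0
      vertex 0.0 0.0 0.0
    endloop
  endfacet
  facet normal 0.0000 0.0000 -1.0000
    outer loop
      vertex 4.0 7.0 0.0
      vertex 19.0 7.0 0.0
      vertex 0.0 0.0 0.0
    endloop
  endfacet
  facet normal 0.0000 0.0000 -1.0000
    outer loop
      vertex 4.0 26.0 0.0
      vertex 4.0 7.0 0.0
      vertex 0.0 0.0 0.0
    endloop
  endfacet
  facet normal 0.0000 0.0000 -1.0000
    outer loop
      vertex 0.0 26.0 0.0
      vertex 4.0 26.0 0.0
      vertex 0.0 0.0 0.0
    endloop
  endfacet
  facet normal 0.0000 0.0000 1.0000
    outer loop
      vertex 0.0 0.0 17.0
      vertex 19.0 0.0 17.0
      vertex 19.0 7.0 17.0
    endloop
  endfacet
  facet normal 0.0000 0.0000 1.0000
    outer loop
      vertex 0.0 0.0 17.0
      vertex 19.0 7.0 17.0
      vertex 4.0 7.0 17.0
    endloop
  endfacet
  facet normal 0.0000 0.0000 1.0000
    outer loop
      vertex 0.0 0.0 17.0
      vertex 4.0 7.0 17.0
      vertex 4.0 26.0 17.0
    endloop
  endfacet
  facet normal 0.0000 0.0000 1.0000
    outer loop
      vertex 0.0 0.0 17.0
      vertex 4.0 26.0 17.0
      vertex 0.0 26.0 17.0
    endloop
  endfacet
  facet normal 0.0000 -1.0000 0.0000
    outer loop
      vertex 0.0 0.0 0.0
      vertex 19.0 0.0 0.0
      vertex 19.0 0.0 17.0
    endloop
  endfacet
  facet normal 0.0000 -1.0000 0.0000
    outer loop
      vertex 0.0 0.0 0.0
      vertex 19.0 0.0 17.0
      vertex 0.0 0.0 17.0
    endloop
  endfacet
  facet normal 1.0000 0.0000 0.0000
    outer loop
      vertex 19.0 0.0 0.0
      vertex 19.0 7.0 0.0
      vertex 19.0 7.0 17.0
    endloop
  endfacet
  facet normal 1.0000 0.0000 0.0000
    outer loop
      vertex 19.0 0.0 0.0
      vertex 19.0 7.0 17.0
      vertex 19.0 0.0 17.0
    endloop
  endfacet
  facet normal 0.0000 1.0000 0.0000
    outer loop
      vertex 19.0 7.0 0.0
      vertex 4.0 7.0 0.0
      vertex 4.0 7.0 17.0
    endloop
  endfacet
  facet normal 0.0000 1.0000 0.0000
    outer loop
      vertex 19.0 7.0 0.0
      vertex 4.0 7.0 17.0
      vertex 19.0 7.0 17.0
    endloop
  endfacet
  facet normal 1.0000 0.0000 0.0000
    outer loop
      vertex 4.0 7.0 0.0
      vertex 4.0 26.0 0.0
      vertex 4.0 26.0 17.0
    endloop
  endfacet
  facet normal 1.0000 0.0000 0.0000
    outer loop
      vertex 4.0 7.0 0.0
      vertex 4.0 26.0 17.0
      vertex 4.0 7.0 17.0
    endloop
  endfacet
  facet normal 0.0000 1.0000 0.0000
    outer loop
      vertex 4.0 26.0 0.0
      vertex 0.0 26.0 0.0
      vertex 0.0 26.0 17.0
    endloop
  endfacet
  facet normal 0.0000 1.0000 0.0000
    outer loop
      vertex 4.0 26.0 0.0
      vertex 0.0 26.0 17.0
      vertex 4.0 26.0 17.0
    endloop
  endfacet
  facet normal -1.0000 0.0000 0.0000
    outer loop
      vertex 0.0 26.0 0.0
      vertex 0.0 0.0 0.0
      vertex 0.0 0.0 17.0
    endloop
  endfacet
  facet normal -1.0000 0.0000 0.0000
    outer loop
      vertex 0.0 26.0 0.0
      vertex 0.0 0.0 17.0
      vertex 0.0 26.0 17.0
    endloop
  endfacet
endsolid part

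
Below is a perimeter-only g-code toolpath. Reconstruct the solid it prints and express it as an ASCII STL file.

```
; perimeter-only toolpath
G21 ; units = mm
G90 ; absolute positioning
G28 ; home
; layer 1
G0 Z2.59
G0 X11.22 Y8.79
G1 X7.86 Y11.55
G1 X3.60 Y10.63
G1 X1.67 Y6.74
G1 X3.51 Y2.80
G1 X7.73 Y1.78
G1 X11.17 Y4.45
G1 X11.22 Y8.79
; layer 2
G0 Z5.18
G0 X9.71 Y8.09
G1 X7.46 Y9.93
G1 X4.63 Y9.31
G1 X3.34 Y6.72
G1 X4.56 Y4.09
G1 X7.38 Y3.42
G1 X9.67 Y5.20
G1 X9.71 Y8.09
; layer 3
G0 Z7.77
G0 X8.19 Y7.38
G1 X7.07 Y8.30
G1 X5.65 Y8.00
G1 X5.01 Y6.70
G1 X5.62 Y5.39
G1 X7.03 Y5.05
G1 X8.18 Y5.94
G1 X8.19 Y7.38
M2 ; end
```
solid part
  facet normal 0.0000 0.0000 -1.0000
    outer loop
      vertex 2.58 11.95 0.00
      vertex 8.25 13.17 0.00
      vertex 12.73 9.50 0.00
    endloop
  endfacet
  facet normal 0.0000 0.0000 -1.0000
    outer loop
      vertex 0.00 6.76 0.00
      vertex 2.58 11.95 0.00
      vertex 12.73 9.50 0.00
    endloop
  endfacet
  facet normal 0.0000 0.0000 -1.0000
    outer loop
      vertex 2.45 1.51 0.00
      vertex 0.00 6.76 0.00
      vertex 12.73 9.50 0.00
    endloop
  endfacet
  facet normal 0.0000 0.0000 -1.0000
    outer loop
      vertex 8.08 0.15 0.00
      vertex 2.45 1.51 0.00
      vertex 12.73 9.50 0.00
    endloop
  endfacet
  facet normal 0.0000 0.0000 -1.0000
    outer loop
      vertex 12.66 3.71 0.00
      vertex 8.08 0.15 0.00
      vertex 12.73 9.50 0.00
    endloop
  endfacet
  facet normal 0.5480 0.6690 0.5021
    outer loop
      vertex 12.73 9.50 0.00
      vertex 8.25 13.17 0.00
      vertex 6.68 6.68 10.36
    endloop
  endfacet
  facet normal -0.1819 0.8455 0.5021
    outer loop
      vertex 8.25 13.17 0.00
      vertex 2.58 11.95 0.00
      vertex 6.68 6.68 10.36
    endloop
  endfacet
  facet normal -0.7743 0.3849 0.5022
    outer loop
      vertex 2.58 11.95 0.00
      vertex 0.00 6.76 0.00
      vertex 6.68 6.68 10.36
    endloop
  endfacet
  facet normal -0.7835 -0.3656 0.5024
    outer loop
      vertex 0.00 6.76 0.00
      vertex 2.45 1.51 0.00
      vertex 6.68 6.68 10.36
    endloop
  endfacet
  facet normal -0.2030 -0.8405 0.5023
    outer loop
      vertex 2.45 1.51 0.00
      vertex 8.08 0.15 0.00
      vertex 6.68 6.68 10.36
    endloop
  endfacet
  facet normal 0.5307 -0.6828 0.5021
    outer loop
      vertex 8.08 0.15 0.00
      vertex 12.66 3.71 0.00
      vertex 6.68 6.68 10.36
    endloop
  endfacet
  facet normal 0.8647 -0.0105 0.5021
    outer loop
      vertex 12.66 3.71 0.00
      vertex 12.73 9.50 0.00
      vertex 6.68 6.68 10.36
    endloop
  endfacet
endsolid part

The G0 Z moves step by Δz≈2.59 mm. The G1 loops shrink linearly with z, so the solid tapers from its base footprint up to z≈10.4. Closing with a flat bottom cap and the tapered top and triangulating gives 12 facets — a regular 7-sided pyramid, base circumscribed radius ≈ 6.68 mm, apex at z ≈ 10.4 mm.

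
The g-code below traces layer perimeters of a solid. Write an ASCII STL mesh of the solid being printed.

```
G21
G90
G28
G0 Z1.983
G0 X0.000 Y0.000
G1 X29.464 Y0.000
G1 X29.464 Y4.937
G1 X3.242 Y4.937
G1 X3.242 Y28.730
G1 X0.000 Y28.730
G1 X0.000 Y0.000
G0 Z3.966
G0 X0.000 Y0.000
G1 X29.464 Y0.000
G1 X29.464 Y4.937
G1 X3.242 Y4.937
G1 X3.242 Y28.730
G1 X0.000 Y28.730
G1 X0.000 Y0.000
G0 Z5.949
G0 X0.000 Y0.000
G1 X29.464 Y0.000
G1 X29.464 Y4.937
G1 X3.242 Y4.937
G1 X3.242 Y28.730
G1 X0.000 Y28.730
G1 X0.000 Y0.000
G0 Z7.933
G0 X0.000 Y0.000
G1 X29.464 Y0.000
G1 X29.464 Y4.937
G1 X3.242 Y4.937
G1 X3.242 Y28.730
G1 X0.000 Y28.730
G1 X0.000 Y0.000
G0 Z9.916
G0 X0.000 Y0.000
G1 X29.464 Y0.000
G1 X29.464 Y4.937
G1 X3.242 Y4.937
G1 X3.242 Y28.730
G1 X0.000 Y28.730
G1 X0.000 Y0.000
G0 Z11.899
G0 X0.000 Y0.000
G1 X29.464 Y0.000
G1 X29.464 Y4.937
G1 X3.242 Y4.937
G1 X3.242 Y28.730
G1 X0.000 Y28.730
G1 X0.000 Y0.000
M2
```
solid part
  facet normal 0.0000 0.0000 -1.0000
    outer loop
      vertex 29.464 4.937 0.000
      vertex 29.464 0.000 0.000
      vertex 0.000 0.000 0.000
    endloop
  endfacet
  facet normal 0.0000 0.0000 -1.0000
    outer loop
      vertex 3.242 4.937 0.000
      vertex 29.464 4.937 0.000
      vertex 0.000 0.000 0.000
    endloop
  endfacet
  facet normal 0.0000 0.0000 -1.0000
    outer loop
      vertex 3.242 28.730 0.000
      vertex 3.242 4.937 0.000
      vertex 0.000 0.000 0.000
    endloop
  endfacet
  facet normal 0.0000 0.0000 -1.0000
    outer loop
      vertex 0.000 28.730 0.000
      vertex 3.242 28.730 0.000
      vertex 0.000 0.000 0.000
    endloop
  endfacet
  facet normal 0.0000 0.0000 1.0000
    outer loop
      vertex 0.000 0.000 11.899
      vertex 29.464 0.000 11.899
      vertex 29.464 4.937 11.899
    endloop
  endfacet
  facet normal 0.0000 0.0000 1.0000
    outer loop
      vertex 0.000 0.000 11.899
      vertex 29.464 4.937 11.899
      vertex 3.242 4.937 11.899
    endloop
  endfacet
  facet normal 0.0000 0.0000 1.0000
    outer loop
      vertex 0.000 0.000 11.899
      vertex 3.242 4.937 11.899
      vertex 3.242 28.730 11.899
    endloop
  endfacet
  facet normal 0.0000 0.0000 1.0000
    outer loop
      vertex 0.000 0.000 11.899
      vertex 3.242 28.730 11.899
      vertex 0.000 28.730 11.899
    endloop
  endfacet
  facet normal 0.0000 -1.0000 0.0000
    outer loop
      vertex 0.000 0.000 0.000
      vertex 29.464 0.000 0.000
      vertex 29.464 0.000 11.899
    endloop
  endfacet
  facet normal 0.0000 -1.0000 0.0000
    outer loop
      vertex 0.000 0.000 0.000
      vertex 29.464 0.000 11.899
      vertex 0.000 0.000 11.899
    endloop
  endfacet
  facet normal 1.0000 0.0000 0.0000
    outer loop
      vertex 29.464 0.000 0.000
      vertex 29.464 4.937 0.000
      vertex 29.464 4.937 11.899
    endloop
  endfacet
  facet normal 1.0000 0.0000 0.0000
    outer loop
      vertex 29.464 0.000 0.000
      vertex 29.464 4.937 11.899
      vertex 29.464 0.000 11.899
    endloop
  endfacet
  facet normal 0.0000 1.0000 0.0000
    outer loop
      vertex 29.464 4.937 0.000
      vertex 3.242 4.937 0.000
      vertex 3.242 4.937 11.899
    endloop
  endfacet
  facet normal 0.0000 1.0000 0.0000
    outer loop
      vertex 29.464 4.937 0.000
      vertex 3.242 4.937 11.899
      vertex 29.464 4.937 11.899
    endloop
  endfacet
  facet normal 1.0000 0.0000 0.0000
    outer loop
      vertex 3.242 4.937 0.000
      vertex 3.242 28.730 0.000
      vertex 3.242 28.730 11.899
    endloop
  endfacet
  facet normal 1.0000 0.0000 0.0000
    outer loop
      vertex 3.242 4.937 0.000
      vertex 3.242 28.730 11.899
      vertex 3.242 4.937 11.899
    endloop
  endfacet
  facet normal 0.0000 1.0000 0.0000
    outer loop
      vertex 3.242 28.730 0.000
      vertex 0.000 28.730 0.000
      vertex 0.000 28.730 11.899
    endloop
  endfacet
  facet normal 0.0000 1.0000 0.0000
    outer loop
      vertex 3.242 28.730 0.000
      vertex 0.000 28.730 11.899
      vertex 3.242 28.730 11.899
    endloop
  endfacet
  facet normal -1.0000 0.0000 0.0000
    outer loop
      vertex 0.000 28.730 0.000
      vertex 0.000 0.000 0.000
      vertex 0.000 0.000 11.899
    endloop
  endfacet
  facet normal -1.0000 0.0000 0.0000
    outer loop
      vertex 0.000 28.730 0.000
      vertex 0.000 0.000 11.899
      vertex 0.000 28.730 11.899
    endloop
  endfacet
endsolid part

The G0 Z moves step by Δz≈1.983 mm. Every layer's G1 loop is the same polygon, so the solid is a straight extrusion of it from z=0 to z≈11.9. Closing with flat bottom and top caps and triangulating gives 20 facets — an L-shaped prism: outer 29.5 × 28.7 mm, arm thicknesses ≈ 4.94 mm (horizontal) and 3.24 mm (vertical), extruded 11.9 mm in z.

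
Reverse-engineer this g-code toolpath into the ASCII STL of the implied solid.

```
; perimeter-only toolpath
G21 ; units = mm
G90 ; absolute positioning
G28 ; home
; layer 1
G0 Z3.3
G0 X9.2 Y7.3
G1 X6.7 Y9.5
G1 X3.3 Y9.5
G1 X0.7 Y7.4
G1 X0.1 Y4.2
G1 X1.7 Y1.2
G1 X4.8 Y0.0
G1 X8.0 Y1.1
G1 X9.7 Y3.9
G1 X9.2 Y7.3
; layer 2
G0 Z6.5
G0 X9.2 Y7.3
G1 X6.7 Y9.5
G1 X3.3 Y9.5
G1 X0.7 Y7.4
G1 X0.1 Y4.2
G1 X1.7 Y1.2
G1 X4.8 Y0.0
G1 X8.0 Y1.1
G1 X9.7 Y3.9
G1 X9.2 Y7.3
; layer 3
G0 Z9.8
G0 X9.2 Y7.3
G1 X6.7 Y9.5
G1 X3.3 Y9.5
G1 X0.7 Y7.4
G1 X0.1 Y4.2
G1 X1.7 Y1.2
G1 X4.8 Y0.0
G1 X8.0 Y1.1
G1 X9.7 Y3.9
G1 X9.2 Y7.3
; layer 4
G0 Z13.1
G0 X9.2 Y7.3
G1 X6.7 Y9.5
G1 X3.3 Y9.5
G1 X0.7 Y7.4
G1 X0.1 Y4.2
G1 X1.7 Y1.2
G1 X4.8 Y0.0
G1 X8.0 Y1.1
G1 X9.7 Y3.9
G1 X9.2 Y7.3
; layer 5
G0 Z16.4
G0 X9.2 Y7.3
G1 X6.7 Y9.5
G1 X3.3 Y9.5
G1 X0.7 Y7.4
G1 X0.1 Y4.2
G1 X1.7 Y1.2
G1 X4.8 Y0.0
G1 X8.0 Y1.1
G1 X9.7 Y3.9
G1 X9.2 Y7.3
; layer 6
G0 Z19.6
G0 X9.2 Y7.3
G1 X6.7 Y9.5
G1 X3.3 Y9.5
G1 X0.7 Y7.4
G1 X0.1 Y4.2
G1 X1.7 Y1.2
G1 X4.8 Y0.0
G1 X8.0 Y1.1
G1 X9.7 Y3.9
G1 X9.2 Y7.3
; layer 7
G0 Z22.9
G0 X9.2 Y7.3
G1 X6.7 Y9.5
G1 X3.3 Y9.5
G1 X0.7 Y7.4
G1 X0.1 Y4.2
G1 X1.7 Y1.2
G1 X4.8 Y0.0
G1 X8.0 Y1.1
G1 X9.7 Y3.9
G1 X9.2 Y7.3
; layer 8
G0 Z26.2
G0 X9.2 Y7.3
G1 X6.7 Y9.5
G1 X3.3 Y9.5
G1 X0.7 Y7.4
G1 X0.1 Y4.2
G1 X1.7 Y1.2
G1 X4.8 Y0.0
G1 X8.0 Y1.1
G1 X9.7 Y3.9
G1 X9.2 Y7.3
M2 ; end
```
solid part
  facet normal 0.0000 0.0000 -1.0000
    outer loop
      vertex 3.3 9.5 0.0
      vertex 6.7 9.5 0.0
      vertex 9.2 7.3 0.0
    endloop
  endfacet
  facet normal 0.0000 0.0000 -1.0000
    outer loop
      vertex 0.7 7.4 0.0
      vertex 3.3 9.5 0.0
      vertex 9.2 7.3 0.0
    endloop
  endfacet
  facet normal 0.0000 0.0000 -1.0000
    outer loop
      vertex 0.1 4.2 0.0
      vertex 0.7 7.4 0.0
      vertex 9.2 7.3 0.0
    endloop
  endfacet
  facet normal 0.0000 0.0000 -1.0000
    outer loop
      vertex 1.7 1.2 0.0
      vertex 0.1 4.2 0.0
      vertex 9.2 7.3 0.0
    endloop
  endfacet
  facet normal 0.0000 0.0000 -1.0000
    outer loop
      vertex 4.8 0.0 0.0
      vertex 1.7 1.2 0.0
      vertex 9.2 7.3 0.0
    endloop
  endfacet
  facet normal 0.0000 0.0000 -1.0000
    outer loop
      vertex 8.0 1.1 0.0
      vertex 4.8 0.0 0.0
      vertex 9.2 7.3 0.0
    endloop
  endfacet
  facet normal 0.0000 0.0000 -1.0000
    outer loop
      vertex 9.7 3.9 0.0
      vertex 8.0 1.1 0.0
      vertex 9.2 7.3 0.0
    endloop
  endfacet
  facet normal 0.0000 0.0000 1.0000
    outer loop
      vertex 9.2 7.3 26.2
      vertex 6.7 9.5 26.2
      vertex 3.3 9.5 26.2
    endloop
  endfacet
  facet normal 0.0000 0.0000 1.0000
    outer loop
      vertex 9.2 7.3 26.2
      vertex 3.3 9.5 26.2
      vertex 0.7 7.4 26.2
    endloop
  endfacet
  facet normal 0.0000 0.0000 1.0000
    outer loop
      vertex 9.2 7.3 26.2
      vertex 0.7 7.4 26.2
      vertex 0.1 4.2 26.2
    endloop
  endfacet
  facet normal 0.0000 0.0000 1.0000
    outer loop
      vertex 9.2 7.3 26.2
      vertex 0.1 4.2 26.2
      vertex 1.7 1.2 26.2
    endloop
  endfacet
  facet normal 0.0000 0.0000 1.0000
    outer loop
      vertex 9.2 7.3 26.2
      vertex 1.7 1.2 26.2
      vertex 4.8 0.0 26.2
    endloop
  endfacet
  facet normal 0.0000 0.0000 1.0000
    outer loop
      vertex 9.2 7.3 26.2
      vertex 4.8 0.0 26.2
      vertex 8.0 1.1 26.2
    endloop
  endfacet
  facet normal 0.0000 0.0000 1.0000
    outer loop
      vertex 9.2 7.3 26.2
      vertex 8.0 1.1 26.2
      vertex 9.7 3.9 26.2
    endloop
  endfacet
  facet normal 0.6606 0.7507 0.0000
    outer loop
      vertex 9.2 7.3 0.0
      vertex 6.7 9.5 0.0
      vertex 6.7 9.5 26.2
    endloop
  endfacet
  facet normal 0.6606 0.7507 0.0000
    outer loop
      vertex 9.2 7.3 0.0
      vertex 6.7 9.5 26.2
      vertex 9.2 7.3 26.2
    endloop
  endfacet
  facet normal 0.0000 1.0000 0.0000
    outer loop
      vertex 6.7 9.5 0.0
      vertex 3.3 9.5 0.0
      vertex 3.3 9.5 26.2
    endloop
  endfacet
  facet normal 0.0000 1.0000 0.0000
    outer loop
      vertex 6.7 9.5 0.0
      vertex 3.3 9.5 26.2
      vertex 6.7 9.5 26.2
    endloop
  endfacet
  facet normal -0.6283 0.7779 0.0000
    outer loop
      vertex 3.3 9.5 0.0
      vertex 0.7 7.4 0.0
      vertex 0.7 7.4 26.2
    endloop
  endfacet
  facet normal -0.6283 0.7779 0.0000
    outer loop
      vertex 3.3 9.5 0.0
      vertex 0.7 7.4 26.2
      vertex 3.3 9.5 26.2
    endloop
  endfacet
  facet normal -0.9829 0.1843 0.0000
    outer loop
      vertex 0.7 7.4 0.0
      vertex 0.1 4.2 0.0
      vertex 0.1 4.2 26.2
    endloop
  endfacet
  facet normal -0.9829 0.1843 0.0000
    outer loop
      vertex 0.7 7.4 0.0
      vertex 0.1 4.2 26.2
      vertex 0.7 7.4 26.2
    endloop
  endfacet
  facet normal -0.8824 -0.4706 0.0000
    outer loop
      vertex 0.1 4.2 0.0
      vertex 1.7 1.2 0.0
      vertex 1.7 1.2 26.2
    endloop
  endfacet
  facet normal -0.8824 -0.4706 0.0000
    outer loop
      vertex 0.1 4.2 0.0
      vertex 1.7 1.2 26.2
      vertex 0.1 4.2 26.2
    endloop
  endfacet
  facet normal -0.3610 -0.9326 0.0000
    outer loop
      vertex 1.7 1.2 0.0
      vertex 4.8 0.0 0.0
      vertex 4.8 0.0 26.2
    endloop
  endfacet
  facet normal -0.3610 -0.9326 0.0000
    outer loop
      vertex 1.7 1.2 0.0
      vertex 4.8 0.0 26.2
      vertex 1.7 1.2 26.2
    endloop
  endfacet
  facet normal 0.3251 -0.9457 0.0000
    outer loop
      vertex 4.8 0.0 0.0
      vertex 8.0 1.1 0.0
      vertex 8.0 1.1 26.2
    endloop
  endfacet
  facet normal 0.3251 -0.9457 0.0000
    outer loop
      vertex 4.8 0.0 0.0
      vertex 8.0 1.1 26.2
      vertex 4.8 0.0 26.2
    endloop
  endfacet
  facet normal 0.8548 -0.5190 0.0000
    outer loop
      vertex 8.0 1.1 0.0
      vertex 9.7 3.9 0.0
      vertex 9.7 3.9 26.2
    endloop
  endfacet
  facet normal 0.8548 -0.5190 0.0000
    outer loop
      vertex 8.0 1.1 0.0
      vertex 9.7 3.9 26.2
      vertex 8.0 1.1 26.2
    endloop
  endfacet
  facet normal 0.9894 0.1455 0.0000
    outer loop
      vertex 9.7 3.9 0.0
      vertex 9.2 7.3 0.0
      vertex 9.2 7.3 26.2
    endloop
  endfacet
  facet normal 0.9894 0.1455 0.0000
    outer loop
      vertex 9.7 3.9 0.0
      vertex 9.2 7.3 26.2
      vertex 9.7 3.9 26.2
    endloop
  endfacet
endsolid part

The G0 Z moves step by Δz≈3.3 mm. Every layer's G1 loop is the same polygon, so the solid is a straight extrusion of it from z=0 to z≈26.2. Closing with flat bottom and top caps and triangulating gives 32 facets — a regular 9-sided prism (a cylinder approximated with 9 flat sides), circumscribed radius ≈ 4.9 mm, height ≈ 26.2 mm.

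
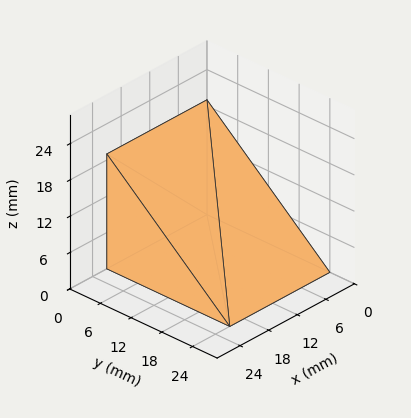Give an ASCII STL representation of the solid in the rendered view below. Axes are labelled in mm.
Reading the render: the shape is a wedge (ramp): 21 × 24 mm base, rising to 19 mm along the y=0 edge and sloping linearly to z=0 at y=24 (dimensions read to the nearest mm from the axis ticks). For the STL, each face is triangulated and given an outward normal.

solid part
  facet normal 0.0000 0.0000 -1.0000
    outer loop
      vertex 21.0 24.0 0.0
      vertex 21.0 0.0 0.0
      vertex 0.0 0.0 0.0
    endloop
  endfacet
  facet normal 0.0000 0.0000 -1.0000
    outer loop
      vertex 0.0 24.0 0.0
      vertex 21.0 24.0 0.0
      vertex 0.0 0.0 0.0
    endloop
  endfacet
  facet normal 0.0000 -1.0000 0.0000
    outer loop
      vertex 0.0 0.0 0.0
      vertex 21.0 0.0 0.0
      vertex 21.0 0.0 19.0
    endloop
  endfacet
  facet normal 0.0000 -1.0000 0.0000
    outer loop
      vertex 0.0 0.0 0.0
      vertex 21.0 0.0 19.0
      vertex 0.0 0.0 19.0
    endloop
  endfacet
  facet normal 0.0000 0.6207 0.7840
    outer loop
      vertex 0.0 0.0 19.0
      vertex 21.0 0.0 19.0
      vertex 21.0 24.0 0.0
    endloop
  endfacet
  facet normal 0.0000 0.6207 0.7840
    outer loop
      vertex 0.0 0.0 19.0
      vertex 21.0 24.0 0.0
      vertex 0.0 24.0 0.0
    endloop
  endfacet
  facet normal -1.0000 0.0000 0.0000
    outer loop
      vertex 0.0 0.0 19.0
      vertex 0.0 24.0 0.0
      vertex 0.0 0.0 0.0
    endloop
  endfacet
  facet normal 1.0000 0.0000 0.0000
    outer loop
      vertex 21.0 0.0 0.0
      vertex 21.0 24.0 0.0
      vertex 21.0 0.0 19.0
    endloop
  endfacet
endsolid part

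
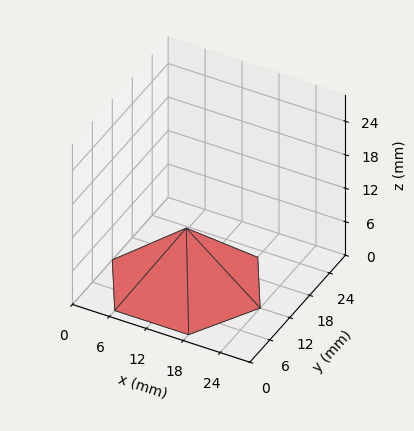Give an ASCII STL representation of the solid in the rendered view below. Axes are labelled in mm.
Reading the render: the shape is a regular 6-sided pyramid, base circumscribed radius ≈ 12 mm, apex at z ≈ 10 mm (dimensions read to the nearest mm from the axis ticks). For the STL, each face is triangulated and given an outward normal.

solid part
  facet normal 0.0000 0.0000 -1.0000
    outer loop
      vertex 6.0 22.4 0.0
      vertex 18.0 22.4 0.0
      vertex 24.0 12.0 0.0
    endloop
  endfacet
  facet normal 0.0000 0.0000 -1.0000
    outer loop
      vertex 0.0 12.0 0.0
      vertex 6.0 22.4 0.0
      vertex 24.0 12.0 0.0
    endloop
  endfacet
  facet normal 0.0000 0.0000 -1.0000
    outer loop
      vertex 6.0 1.6 0.0
      vertex 0.0 12.0 0.0
      vertex 24.0 12.0 0.0
    endloop
  endfacet
  facet normal 0.0000 0.0000 -1.0000
    outer loop
      vertex 18.0 1.6 0.0
      vertex 6.0 1.6 0.0
      vertex 24.0 12.0 0.0
    endloop
  endfacet
  facet normal 0.6005 0.3465 0.7206
    outer loop
      vertex 24.0 12.0 0.0
      vertex 18.0 22.4 0.0
      vertex 12.0 12.0 10.0
    endloop
  endfacet
  facet normal 0.0000 0.6931 0.7208
    outer loop
      vertex 18.0 22.4 0.0
      vertex 6.0 22.4 0.0
      vertex 12.0 12.0 10.0
    endloop
  endfacet
  facet normal -0.6005 0.3465 0.7206
    outer loop
      vertex 6.0 22.4 0.0
      vertex 0.0 12.0 0.0
      vertex 12.0 12.0 10.0
    endloop
  endfacet
  facet normal -0.6005 -0.3465 0.7206
    outer loop
      vertex 0.0 12.0 0.0
      vertex 6.0 1.6 0.0
      vertex 12.0 12.0 10.0
    endloop
  endfacet
  facet normal 0.0000 -0.6931 0.7208
    outer loop
      vertex 6.0 1.6 0.0
      vertex 18.0 1.6 0.0
      vertex 12.0 12.0 10.0
    endloop
  endfacet
  facet normal 0.6005 -0.3465 0.7206
    outer loop
      vertex 18.0 1.6 0.0
      vertex 24.0 12.0 0.0
      vertex 12.0 12.0 10.0
    endloop
  endfacet
endsolid part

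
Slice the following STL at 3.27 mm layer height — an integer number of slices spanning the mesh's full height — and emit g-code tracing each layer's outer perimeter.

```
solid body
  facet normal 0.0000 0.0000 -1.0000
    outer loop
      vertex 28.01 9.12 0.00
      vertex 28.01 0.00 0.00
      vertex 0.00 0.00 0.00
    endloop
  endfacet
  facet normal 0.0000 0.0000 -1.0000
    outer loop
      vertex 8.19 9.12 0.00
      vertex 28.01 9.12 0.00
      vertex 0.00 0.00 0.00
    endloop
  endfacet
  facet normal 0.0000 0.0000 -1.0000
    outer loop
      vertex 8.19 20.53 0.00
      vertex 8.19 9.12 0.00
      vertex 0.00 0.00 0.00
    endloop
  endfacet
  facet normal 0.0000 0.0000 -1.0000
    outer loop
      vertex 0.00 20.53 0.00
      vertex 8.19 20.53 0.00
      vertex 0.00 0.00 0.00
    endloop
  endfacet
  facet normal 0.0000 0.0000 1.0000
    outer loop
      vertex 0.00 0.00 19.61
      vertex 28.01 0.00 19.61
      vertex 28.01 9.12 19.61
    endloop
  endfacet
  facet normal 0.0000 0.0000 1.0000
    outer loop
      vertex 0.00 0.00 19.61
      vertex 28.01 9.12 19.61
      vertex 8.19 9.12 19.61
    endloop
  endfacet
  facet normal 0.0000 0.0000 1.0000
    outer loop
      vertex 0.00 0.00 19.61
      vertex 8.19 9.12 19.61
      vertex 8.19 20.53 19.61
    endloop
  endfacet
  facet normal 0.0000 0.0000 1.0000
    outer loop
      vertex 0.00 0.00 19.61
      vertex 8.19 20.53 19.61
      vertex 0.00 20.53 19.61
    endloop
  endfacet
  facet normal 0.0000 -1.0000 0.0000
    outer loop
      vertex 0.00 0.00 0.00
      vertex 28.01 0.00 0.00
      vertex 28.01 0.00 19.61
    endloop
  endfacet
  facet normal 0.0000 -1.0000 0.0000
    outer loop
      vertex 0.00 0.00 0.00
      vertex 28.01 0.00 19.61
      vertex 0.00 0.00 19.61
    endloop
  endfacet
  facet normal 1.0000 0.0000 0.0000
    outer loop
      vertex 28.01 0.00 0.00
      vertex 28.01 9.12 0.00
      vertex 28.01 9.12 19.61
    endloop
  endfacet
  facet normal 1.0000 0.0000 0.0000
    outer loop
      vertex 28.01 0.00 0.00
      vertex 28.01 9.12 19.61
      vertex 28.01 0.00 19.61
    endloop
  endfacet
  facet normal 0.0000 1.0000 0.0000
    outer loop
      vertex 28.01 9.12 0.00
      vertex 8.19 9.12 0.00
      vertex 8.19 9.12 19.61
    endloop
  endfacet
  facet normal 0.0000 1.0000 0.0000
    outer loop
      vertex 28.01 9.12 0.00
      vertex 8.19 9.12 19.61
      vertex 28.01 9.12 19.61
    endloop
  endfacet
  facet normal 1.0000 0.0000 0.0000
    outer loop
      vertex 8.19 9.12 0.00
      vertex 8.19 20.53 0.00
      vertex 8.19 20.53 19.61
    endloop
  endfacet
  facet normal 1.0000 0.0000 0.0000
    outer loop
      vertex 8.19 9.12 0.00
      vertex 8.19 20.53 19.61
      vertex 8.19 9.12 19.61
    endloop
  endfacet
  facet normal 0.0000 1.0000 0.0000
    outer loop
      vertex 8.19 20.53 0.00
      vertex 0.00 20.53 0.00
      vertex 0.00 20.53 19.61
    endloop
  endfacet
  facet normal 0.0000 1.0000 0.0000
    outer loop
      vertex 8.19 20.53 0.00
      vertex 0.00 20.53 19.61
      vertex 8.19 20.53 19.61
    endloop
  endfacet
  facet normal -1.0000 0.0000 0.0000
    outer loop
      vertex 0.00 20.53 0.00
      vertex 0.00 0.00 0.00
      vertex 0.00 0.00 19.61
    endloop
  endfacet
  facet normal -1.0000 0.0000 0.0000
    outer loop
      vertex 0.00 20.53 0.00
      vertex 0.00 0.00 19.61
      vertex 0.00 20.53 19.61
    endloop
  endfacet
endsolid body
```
; perimeter-only toolpath
G21 ; units = mm
G90 ; absolute positioning
G28 ; home
; layer 1
G0 Z3.27
G0 X0.00 Y0.00
G1 X28.01 Y0.00
G1 X28.01 Y9.12
G1 X8.19 Y9.12
G1 X8.19 Y20.53
G1 X0.00 Y20.53
G1 X0.00 Y0.00
; layer 2
G0 Z6.54
G0 X0.00 Y0.00
G1 X28.01 Y0.00
G1 X28.01 Y9.12
G1 X8.19 Y9.12
G1 X8.19 Y20.53
G1 X0.00 Y20.53
G1 X0.00 Y0.00
; layer 3
G0 Z9.80
G0 X0.00 Y0.00
G1 X28.01 Y0.00
G1 X28.01 Y9.12
G1 X8.19 Y9.12
G1 X8.19 Y20.53
G1 X0.00 Y20.53
G1 X0.00 Y0.00
; layer 4
G0 Z13.07
G0 X0.00 Y0.00
G1 X28.01 Y0.00
G1 X28.01 Y9.12
G1 X8.19 Y9.12
G1 X8.19 Y20.53
G1 X0.00 Y20.53
G1 X0.00 Y0.00
; layer 5
G0 Z16.34
G0 X0.00 Y0.00
G1 X28.01 Y0.00
G1 X28.01 Y9.12
G1 X8.19 Y9.12
G1 X8.19 Y20.53
G1 X0.00 Y20.53
G1 X0.00 Y0.00
; layer 6
G0 Z19.61
G0 X0.00 Y0.00
G1 X28.01 Y0.00
G1 X28.01 Y9.12
G1 X8.19 Y9.12
G1 X8.19 Y20.53
G1 X0.00 Y20.53
G1 X0.00 Y0.00
M2 ; end

The solid is an L-shaped prism: outer 28 × 20.5 mm, arm thicknesses ≈ 9.12 mm (horizontal) and 8.19 mm (vertical), extruded 19.6 mm in z. Slicing at Δz = 3.27 mm — 6 equal slices spanning the solid's height, so layer i sits at z = i·h/6 — gives 6 non-empty perimeters. Each is a 6-segment closed polygon; G0 lifts to the layer z and rapids to the start vertex, then G1 traces the edges.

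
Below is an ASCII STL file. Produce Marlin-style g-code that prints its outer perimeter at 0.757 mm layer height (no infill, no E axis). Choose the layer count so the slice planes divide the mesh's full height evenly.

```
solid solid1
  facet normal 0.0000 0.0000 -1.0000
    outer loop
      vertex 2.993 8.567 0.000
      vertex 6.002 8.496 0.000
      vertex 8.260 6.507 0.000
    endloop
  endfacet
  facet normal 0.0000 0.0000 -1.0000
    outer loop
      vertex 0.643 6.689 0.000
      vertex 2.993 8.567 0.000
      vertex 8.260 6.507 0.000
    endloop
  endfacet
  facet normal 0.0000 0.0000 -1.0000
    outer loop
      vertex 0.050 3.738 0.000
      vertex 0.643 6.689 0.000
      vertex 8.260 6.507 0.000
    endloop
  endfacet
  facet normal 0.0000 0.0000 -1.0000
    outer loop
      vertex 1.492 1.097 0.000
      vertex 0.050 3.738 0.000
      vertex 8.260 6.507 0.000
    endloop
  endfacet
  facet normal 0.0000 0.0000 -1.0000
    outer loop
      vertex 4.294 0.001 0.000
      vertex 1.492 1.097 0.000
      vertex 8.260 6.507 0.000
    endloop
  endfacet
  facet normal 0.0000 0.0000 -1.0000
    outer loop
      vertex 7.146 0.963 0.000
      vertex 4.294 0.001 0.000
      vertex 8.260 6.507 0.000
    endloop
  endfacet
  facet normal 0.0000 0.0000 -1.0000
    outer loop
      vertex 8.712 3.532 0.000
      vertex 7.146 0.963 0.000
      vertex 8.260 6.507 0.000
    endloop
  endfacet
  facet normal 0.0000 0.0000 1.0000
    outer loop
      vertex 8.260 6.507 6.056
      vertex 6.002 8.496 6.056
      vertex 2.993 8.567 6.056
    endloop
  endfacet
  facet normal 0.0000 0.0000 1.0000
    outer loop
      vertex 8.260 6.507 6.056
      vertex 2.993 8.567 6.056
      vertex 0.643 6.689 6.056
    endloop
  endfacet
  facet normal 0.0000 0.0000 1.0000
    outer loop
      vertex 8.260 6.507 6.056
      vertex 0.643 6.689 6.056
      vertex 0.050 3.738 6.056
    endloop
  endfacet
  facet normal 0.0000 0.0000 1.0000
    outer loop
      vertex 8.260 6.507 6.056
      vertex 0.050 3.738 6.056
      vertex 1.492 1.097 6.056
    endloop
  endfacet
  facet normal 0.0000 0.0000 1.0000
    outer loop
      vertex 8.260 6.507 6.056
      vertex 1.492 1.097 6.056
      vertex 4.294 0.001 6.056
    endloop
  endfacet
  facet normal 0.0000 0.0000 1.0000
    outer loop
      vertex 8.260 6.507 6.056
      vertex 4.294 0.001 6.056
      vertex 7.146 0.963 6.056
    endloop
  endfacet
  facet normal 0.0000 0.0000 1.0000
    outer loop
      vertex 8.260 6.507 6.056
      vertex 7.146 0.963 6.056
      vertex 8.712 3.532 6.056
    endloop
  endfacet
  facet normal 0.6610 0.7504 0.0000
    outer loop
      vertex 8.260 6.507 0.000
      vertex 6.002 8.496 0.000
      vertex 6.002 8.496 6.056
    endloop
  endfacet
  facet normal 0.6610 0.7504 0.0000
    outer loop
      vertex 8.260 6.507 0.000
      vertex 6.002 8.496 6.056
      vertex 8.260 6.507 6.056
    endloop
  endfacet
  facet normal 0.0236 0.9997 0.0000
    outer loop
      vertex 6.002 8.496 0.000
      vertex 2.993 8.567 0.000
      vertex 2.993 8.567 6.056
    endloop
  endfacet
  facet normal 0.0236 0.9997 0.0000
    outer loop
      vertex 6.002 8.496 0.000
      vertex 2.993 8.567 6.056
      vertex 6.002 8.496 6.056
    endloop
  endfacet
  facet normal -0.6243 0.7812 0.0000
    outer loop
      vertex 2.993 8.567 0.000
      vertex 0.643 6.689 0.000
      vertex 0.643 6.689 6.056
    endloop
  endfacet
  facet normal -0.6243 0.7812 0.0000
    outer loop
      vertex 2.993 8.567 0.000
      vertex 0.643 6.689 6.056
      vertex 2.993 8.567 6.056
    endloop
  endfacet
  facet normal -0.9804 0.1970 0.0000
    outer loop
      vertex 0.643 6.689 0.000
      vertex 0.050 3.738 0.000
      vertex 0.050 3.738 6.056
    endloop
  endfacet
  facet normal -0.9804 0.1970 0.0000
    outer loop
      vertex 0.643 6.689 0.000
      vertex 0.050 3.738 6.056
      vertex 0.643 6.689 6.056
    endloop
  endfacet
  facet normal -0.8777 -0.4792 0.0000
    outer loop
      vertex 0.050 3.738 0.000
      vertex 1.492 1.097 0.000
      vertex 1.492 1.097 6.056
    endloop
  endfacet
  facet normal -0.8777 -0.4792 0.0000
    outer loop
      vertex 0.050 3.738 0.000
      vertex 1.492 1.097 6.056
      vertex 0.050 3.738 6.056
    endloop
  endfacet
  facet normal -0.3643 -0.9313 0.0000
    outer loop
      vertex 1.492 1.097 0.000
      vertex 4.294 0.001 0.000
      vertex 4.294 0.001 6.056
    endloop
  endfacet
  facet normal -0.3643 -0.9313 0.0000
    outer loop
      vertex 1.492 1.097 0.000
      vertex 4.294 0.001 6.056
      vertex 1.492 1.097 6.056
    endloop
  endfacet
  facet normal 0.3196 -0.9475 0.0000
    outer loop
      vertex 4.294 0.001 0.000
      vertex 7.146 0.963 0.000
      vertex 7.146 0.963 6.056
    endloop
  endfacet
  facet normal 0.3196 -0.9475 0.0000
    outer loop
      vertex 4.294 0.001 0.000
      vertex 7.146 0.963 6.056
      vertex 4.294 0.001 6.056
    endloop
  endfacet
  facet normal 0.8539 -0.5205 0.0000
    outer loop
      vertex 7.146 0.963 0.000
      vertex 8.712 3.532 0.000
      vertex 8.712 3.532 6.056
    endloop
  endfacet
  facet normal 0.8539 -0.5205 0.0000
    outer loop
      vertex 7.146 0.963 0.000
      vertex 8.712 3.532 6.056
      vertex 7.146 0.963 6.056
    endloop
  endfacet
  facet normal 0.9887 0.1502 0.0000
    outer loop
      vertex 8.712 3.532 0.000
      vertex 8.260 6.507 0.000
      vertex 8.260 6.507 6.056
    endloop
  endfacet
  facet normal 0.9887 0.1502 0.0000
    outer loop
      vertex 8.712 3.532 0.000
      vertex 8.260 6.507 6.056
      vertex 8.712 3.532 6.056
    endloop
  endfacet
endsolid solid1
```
; perimeter-only toolpath
G21 ; units = mm
G90 ; absolute positioning
G28 ; home
; layer 1
G0 Z0.757
G0 X8.260 Y6.507
G1 X6.002 Y8.496
G1 X2.993 Y8.567
G1 X0.643 Y6.689
G1 X0.050 Y3.738
G1 X1.492 Y1.097
G1 X4.294 Y0.001
G1 X7.146 Y0.963
G1 X8.712 Y3.532
G1 X8.260 Y6.507
; layer 2
G0 Z1.514
G0 X8.260 Y6.507
G1 X6.002 Y8.496
G1 X2.993 Y8.567
G1 X0.643 Y6.689
G1 X0.050 Y3.738
G1 X1.492 Y1.097
G1 X4.294 Y0.001
G1 X7.146 Y0.963
G1 X8.712 Y3.532
G1 X8.260 Y6.507
; layer 3
G0 Z2.271
G0 X8.260 Y6.507
G1 X6.002 Y8.496
G1 X2.993 Y8.567
G1 X0.643 Y6.689
G1 X0.050 Y3.738
G1 X1.492 Y1.097
G1 X4.294 Y0.001
G1 X7.146 Y0.963
G1 X8.712 Y3.532
G1 X8.260 Y6.507
; layer 4
G0 Z3.028
G0 X8.260 Y6.507
G1 X6.002 Y8.496
G1 X2.993 Y8.567
G1 X0.643 Y6.689
G1 X0.050 Y3.738
G1 X1.492 Y1.097
G1 X4.294 Y0.001
G1 X7.146 Y0.963
G1 X8.712 Y3.532
G1 X8.260 Y6.507
; layer 5
G0 Z3.785
G0 X8.260 Y6.507
G1 X6.002 Y8.496
G1 X2.993 Y8.567
G1 X0.643 Y6.689
G1 X0.050 Y3.738
G1 X1.492 Y1.097
G1 X4.294 Y0.001
G1 X7.146 Y0.963
G1 X8.712 Y3.532
G1 X8.260 Y6.507
; layer 6
G0 Z4.542
G0 X8.260 Y6.507
G1 X6.002 Y8.496
G1 X2.993 Y8.567
G1 X0.643 Y6.689
G1 X0.050 Y3.738
G1 X1.492 Y1.097
G1 X4.294 Y0.001
G1 X7.146 Y0.963
G1 X8.712 Y3.532
G1 X8.260 Y6.507
; layer 7
G0 Z5.299
G0 X8.260 Y6.507
G1 X6.002 Y8.496
G1 X2.993 Y8.567
G1 X0.643 Y6.689
G1 X0.050 Y3.738
G1 X1.492 Y1.097
G1 X4.294 Y0.001
G1 X7.146 Y0.963
G1 X8.712 Y3.532
G1 X8.260 Y6.507
; layer 8
G0 Z6.056
G0 X8.260 Y6.507
G1 X6.002 Y8.496
G1 X2.993 Y8.567
G1 X0.643 Y6.689
G1 X0.050 Y3.738
G1 X1.492 Y1.097
G1 X4.294 Y0.001
G1 X7.146 Y0.963
G1 X8.712 Y3.532
G1 X8.260 Y6.507
M2 ; end

The solid is a regular 9-sided prism (a cylinder approximated with 9 flat sides), circumscribed radius ≈ 4.4 mm, height ≈ 6.06 mm. Slicing at Δz = 0.757 mm — 8 equal slices spanning the solid's height, so layer i sits at z = i·h/8 — gives 8 non-empty perimeters. Each is a 9-segment closed polygon; G0 lifts to the layer z and rapids to the start vertex, then G1 traces the edges.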